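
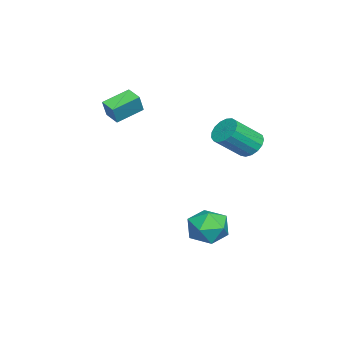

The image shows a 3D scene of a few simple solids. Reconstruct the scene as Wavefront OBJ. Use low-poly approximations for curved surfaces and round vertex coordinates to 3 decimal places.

v -1.231 4.109 2.012
v -0.615 3.958 1.416
v 0.347 2.761 2.713
v -0.269 2.911 3.308
v -0.476 4.293 1.621
v 0.486 3.096 2.918
v -0.509 4.585 1.916
v 0.453 3.388 3.213
v -0.708 4.768 2.233
v 0.253 3.571 3.53
v -1.027 4.8 2.499
v -0.065 3.603 3.796
v -1.393 4.674 2.653
v -0.431 3.476 3.95
v -1.721 4.418 2.66
v -0.759 3.221 3.957
v -1.937 4.091 2.519
v -0.975 2.894 3.816
v -1.992 3.768 2.262
v -1.03 2.571 3.559
v -1.872 3.524 1.947
v -0.91 2.326 3.244
v -1.605 3.413 1.647
v -0.643 2.216 2.944
v -1.253 3.461 1.43
v -0.291 2.264 2.727
v -0.895 3.658 1.347
v 0.067 2.461 2.644
v -2.815 -2.32 3.881
v -2.297 -2.413 4.949
v -2.178 -1.617 3.633
v -1.66 -1.71 4.701
v -1.78 -3.47 3.279
v -1.262 -3.563 4.347
v -1.143 -2.767 3.031
v -0.625 -2.86 4.099
v 2.255 3.636 -2.769
v 3.111 3.558 -1.932
v 1.829 1.762 -2.508
v 2.685 1.684 -1.671
v 1.693 2.323 -1.457
v 1.957 3.481 -1.618
v 2.983 1.839 -2.822
v 3.247 2.997 -2.983
v 3.561 2.447 -1.965
v 2.763 2.746 -1.122
v 2.177 2.574 -3.318
v 1.379 2.873 -2.475
f 2 1 5
f 2 5 3
f 3 5 6
f 3 6 4
f 5 1 7
f 5 7 6
f 6 7 8
f 6 8 4
f 7 1 9
f 7 9 8
f 8 9 10
f 8 10 4
f 9 1 11
f 9 11 10
f 10 11 12
f 10 12 4
f 11 1 13
f 11 13 12
f 12 13 14
f 12 14 4
f 13 1 15
f 13 15 14
f 14 15 16
f 14 16 4
f 15 1 17
f 15 17 16
f 16 17 18
f 16 18 4
f 17 1 19
f 17 19 18
f 18 19 20
f 18 20 4
f 19 1 21
f 19 21 20
f 20 21 22
f 20 22 4
f 21 1 23
f 21 23 22
f 22 23 24
f 22 24 4
f 23 1 25
f 23 25 24
f 24 25 26
f 24 26 4
f 25 1 27
f 25 27 26
f 26 27 28
f 26 28 4
f 27 1 2
f 27 2 28
f 28 2 3
f 28 3 4
f 30 32 29
f 33 30 29
f 29 32 31
f 31 33 29
f 30 36 32
f 34 30 33
f 34 36 30
f 32 36 31
f 35 33 31
f 31 36 35
f 35 34 33
f 36 34 35
f 37 48 42
f 37 42 38
f 37 38 44
f 37 44 47
f 37 47 48
f 38 42 46
f 42 48 41
f 48 47 39
f 47 44 43
f 44 38 45
f 40 46 41
f 40 41 39
f 40 39 43
f 40 43 45
f 40 45 46
f 41 46 42
f 39 41 48
f 43 39 47
f 45 43 44
f 46 45 38



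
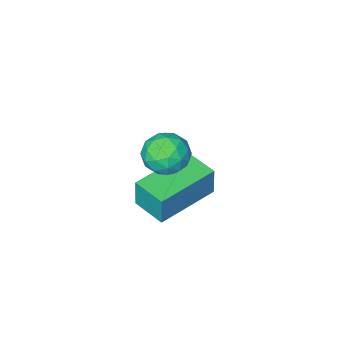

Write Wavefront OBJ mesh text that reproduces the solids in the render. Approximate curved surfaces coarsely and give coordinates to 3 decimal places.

v -2.79 -3.839 -0.712
v -2.74 -3.745 0.443
v -3.004 -2.651 -0.799
v -2.953 -2.558 0.356
v -0.647 -3.462 -0.836
v -0.596 -3.369 0.319
v -0.86 -2.275 -0.923
v -0.81 -2.181 0.232
v -0.907 -0.799 3.345
v -0.204 -0.878 2.997
v -0.836 -2.002 3.763
v -0.133 -2.081 3.415
v -0.211 -1.61 4.042
v -0.256 -0.866 3.784
v -0.784 -2.014 2.976
v -0.829 -1.27 2.718
v -0.128 -1.629 2.769
v 0.226 -1.379 3.428
v -1.266 -1.501 3.332
v -0.912 -1.251 3.991
v -0.562 -0.733 3.134
v -0.478 -2.147 3.626
v -0.524 -1.87 3.994
v -0.111 -1.917 3.79
v -0.592 -0.726 3.597
v -0.179 -0.772 3.392
v -0.183 -1.202 4.007
v -0.861 -2.108 3.368
v -0.448 -2.154 3.163
v -0.929 -0.963 2.97
v -0.516 -1.01 2.766
v -0.857 -1.678 2.753
v -0.104 -1.221 2.796
v -0.062 -1.928 3.042
v -0.445 -1.889 2.784
v -0.471 -1.451 2.632
v 0.104 -1.074 3.183
v 0.146 -1.781 3.429
v 0.1 -1.504 3.797
v 0.074 -1.067 3.645
v 0.149 -1.515 3.049
v -1.186 -1.099 3.331
v -1.144 -1.806 3.577
v -1.114 -1.813 3.115
v -1.14 -1.376 2.963
v -0.978 -0.952 3.718
v -0.936 -1.659 3.964
v -0.569 -1.429 4.128
v -0.595 -0.991 3.976
v -1.189 -1.365 3.711
f 2 4 1
f 5 2 1
f 1 4 3
f 3 5 1
f 2 8 4
f 6 2 5
f 6 8 2
f 4 8 3
f 7 5 3
f 3 8 7
f 7 6 5
f 8 6 7
f 9 46 25
f 46 20 49
f 25 49 14
f 46 49 25
f 9 25 21
f 25 14 26
f 21 26 10
f 25 26 21
f 9 21 30
f 21 10 31
f 30 31 16
f 21 31 30
f 9 30 42
f 30 16 45
f 42 45 19
f 30 45 42
f 9 42 46
f 42 19 50
f 46 50 20
f 42 50 46
f 10 26 37
f 26 14 40
f 37 40 18
f 26 40 37
f 14 49 27
f 49 20 48
f 27 48 13
f 49 48 27
f 20 50 47
f 50 19 43
f 47 43 11
f 50 43 47
f 19 45 44
f 45 16 32
f 44 32 15
f 45 32 44
f 16 31 36
f 31 10 33
f 36 33 17
f 31 33 36
f 12 38 24
f 38 18 39
f 24 39 13
f 38 39 24
f 12 24 22
f 24 13 23
f 22 23 11
f 24 23 22
f 12 22 29
f 22 11 28
f 29 28 15
f 22 28 29
f 12 29 34
f 29 15 35
f 34 35 17
f 29 35 34
f 12 34 38
f 34 17 41
f 38 41 18
f 34 41 38
f 13 39 27
f 39 18 40
f 27 40 14
f 39 40 27
f 11 23 47
f 23 13 48
f 47 48 20
f 23 48 47
f 15 28 44
f 28 11 43
f 44 43 19
f 28 43 44
f 17 35 36
f 35 15 32
f 36 32 16
f 35 32 36
f 18 41 37
f 41 17 33
f 37 33 10
f 41 33 37



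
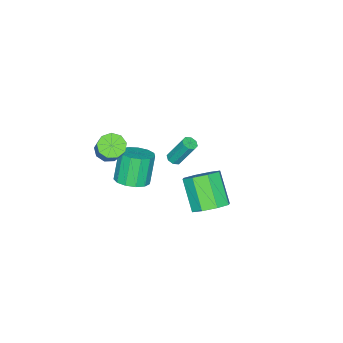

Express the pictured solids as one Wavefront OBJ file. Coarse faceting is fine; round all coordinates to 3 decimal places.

v 0.801 -3.876 -0.303
v 1.529 -4.231 -0.526
v 2.487 -3.298 1.119
v 1.759 -2.944 1.343
v 1.472 -3.719 -0.782
v 2.431 -2.787 0.863
v 1.102 -3.282 -0.815
v 2.06 -2.35 0.831
v 0.59 -3.122 -0.607
v 1.548 -2.19 1.038
v 0.177 -3.315 -0.257
v 1.135 -2.383 1.388
v 0.056 -3.771 0.071
v 1.014 -2.839 1.717
v 0.284 -4.276 0.225
v 1.242 -3.343 1.87
v 0.753 -4.594 0.132
v 1.711 -3.661 1.777
v 1.245 -4.576 -0.165
v 2.203 -3.644 1.48
v 2.119 3.858 -0.184
v 3.067 3.905 0.371
v 2.21 2.71 1.939
v 1.261 2.662 1.384
v 2.547 4.537 0.568
v 1.689 3.341 2.136
v 1.776 4.771 0.325
v 0.918 3.575 1.892
v 1.205 4.47 -0.217
v 0.348 3.274 1.351
v 1.17 3.81 -0.739
v 0.313 2.615 0.829
v 1.691 3.179 -0.936
v 0.833 1.983 0.632
v 2.462 2.945 -0.692
v 1.604 1.749 0.875
v 3.032 3.246 -0.151
v 2.175 2.05 1.417
v -2.553 -1.685 -2.68
v -2.087 -1.808 -2.548
v -2.341 -0.898 -0.807
v -2.807 -0.775 -0.94
v -2.104 -1.47 -2.727
v -2.358 -0.56 -0.987
v -2.384 -1.258 -2.878
v -2.638 -0.348 -1.138
v -2.763 -1.296 -2.914
v -3.017 -0.386 -1.174
v -3.019 -1.562 -2.813
v -3.273 -0.652 -1.072
v -3.002 -1.9 -2.633
v -3.256 -0.99 -0.893
v -2.722 -2.112 -2.482
v -2.976 -1.202 -0.742
v -2.343 -2.074 -2.446
v -2.597 -1.164 -0.706
v 0.57 -2.486 -2.667
v 1.497 -2.268 -2.226
v 0.678 -2.456 -0.411
v -0.25 -2.674 -0.853
v 1.22 -1.749 -2.297
v 0.401 -1.938 -0.482
v 0.737 -1.465 -2.486
v -0.082 -1.654 -0.671
v 0.201 -1.505 -2.732
v -0.619 -1.693 -0.917
v -0.219 -1.856 -2.958
v -1.038 -2.045 -1.143
v -0.387 -2.407 -3.091
v -1.207 -2.596 -1.277
v -0.253 -2.983 -3.09
v -1.072 -3.172 -1.276
v 0.144 -3.401 -2.955
v -0.676 -3.59 -1.14
v 0.675 -3.529 -2.728
v -0.145 -3.717 -0.914
v 1.173 -3.325 -2.482
v 0.353 -3.514 -0.668
v 1.479 -2.855 -2.295
v 0.66 -3.044 -0.48
f 2 1 5
f 2 5 3
f 3 5 6
f 3 6 4
f 5 1 7
f 5 7 6
f 6 7 8
f 6 8 4
f 7 1 9
f 7 9 8
f 8 9 10
f 8 10 4
f 9 1 11
f 9 11 10
f 10 11 12
f 10 12 4
f 11 1 13
f 11 13 12
f 12 13 14
f 12 14 4
f 13 1 15
f 13 15 14
f 14 15 16
f 14 16 4
f 15 1 17
f 15 17 16
f 16 17 18
f 16 18 4
f 17 1 19
f 17 19 18
f 18 19 20
f 18 20 4
f 19 1 2
f 19 2 20
f 20 2 3
f 20 3 4
f 22 21 25
f 22 25 23
f 23 25 26
f 23 26 24
f 25 21 27
f 25 27 26
f 26 27 28
f 26 28 24
f 27 21 29
f 27 29 28
f 28 29 30
f 28 30 24
f 29 21 31
f 29 31 30
f 30 31 32
f 30 32 24
f 31 21 33
f 31 33 32
f 32 33 34
f 32 34 24
f 33 21 35
f 33 35 34
f 34 35 36
f 34 36 24
f 35 21 37
f 35 37 36
f 36 37 38
f 36 38 24
f 37 21 22
f 37 22 38
f 38 22 23
f 38 23 24
f 40 39 43
f 40 43 41
f 41 43 44
f 41 44 42
f 43 39 45
f 43 45 44
f 44 45 46
f 44 46 42
f 45 39 47
f 45 47 46
f 46 47 48
f 46 48 42
f 47 39 49
f 47 49 48
f 48 49 50
f 48 50 42
f 49 39 51
f 49 51 50
f 50 51 52
f 50 52 42
f 51 39 53
f 51 53 52
f 52 53 54
f 52 54 42
f 53 39 55
f 53 55 54
f 54 55 56
f 54 56 42
f 55 39 40
f 55 40 56
f 56 40 41
f 56 41 42
f 58 57 61
f 58 61 59
f 59 61 62
f 59 62 60
f 61 57 63
f 61 63 62
f 62 63 64
f 62 64 60
f 63 57 65
f 63 65 64
f 64 65 66
f 64 66 60
f 65 57 67
f 65 67 66
f 66 67 68
f 66 68 60
f 67 57 69
f 67 69 68
f 68 69 70
f 68 70 60
f 69 57 71
f 69 71 70
f 70 71 72
f 70 72 60
f 71 57 73
f 71 73 72
f 72 73 74
f 72 74 60
f 73 57 75
f 73 75 74
f 74 75 76
f 74 76 60
f 75 57 77
f 75 77 76
f 76 77 78
f 76 78 60
f 77 57 79
f 77 79 78
f 78 79 80
f 78 80 60
f 79 57 58
f 79 58 80
f 80 58 59
f 80 59 60



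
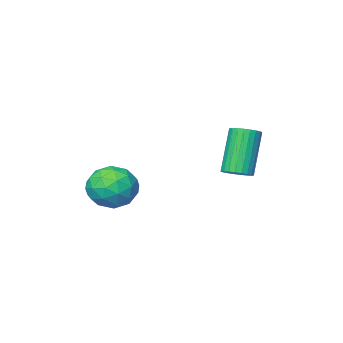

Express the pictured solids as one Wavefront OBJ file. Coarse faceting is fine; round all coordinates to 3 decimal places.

v -2.495 2.364 -3.272
v -2.115 2.782 -2.993
v -2.885 2.214 -1.09
v -3.265 1.796 -1.368
v -2.315 2.919 -3.033
v -3.085 2.351 -1.13
v -2.543 2.971 -3.11
v -3.313 2.403 -1.207
v -2.764 2.931 -3.211
v -3.533 2.363 -1.308
v -2.943 2.804 -3.321
v -3.713 2.236 -1.418
v -3.054 2.611 -3.424
v -3.824 2.043 -1.521
v -3.081 2.38 -3.504
v -3.85 1.812 -1.601
v -3.018 2.146 -3.548
v -3.787 1.578 -1.645
v -2.875 1.946 -3.55
v -3.645 1.378 -1.647
v -2.675 1.809 -3.51
v -3.445 1.241 -1.607
v -2.447 1.757 -3.433
v -3.217 1.189 -1.53
v -2.227 1.797 -3.332
v -2.996 1.229 -1.429
v -2.047 1.924 -3.222
v -2.817 1.356 -1.319
v -1.936 2.117 -3.119
v -2.706 1.549 -1.216
v -1.91 2.348 -3.039
v -2.679 1.78 -1.136
v -1.973 2.582 -2.995
v -2.742 2.014 -1.092
v 1.158 0.505 -3.203
v 2.155 0.543 -3.625
v 0.745 -0.803 -4.295
v 1.742 -0.765 -4.717
v 1.596 -1.117 -3.703
v 1.851 -0.309 -3.028
v 1.049 0.049 -4.892
v 1.304 0.857 -4.217
v 2.087 0.261 -4.669
v 2.426 -0.46 -3.934
v 0.474 0.2 -3.986
v 0.813 -0.521 -3.251
v 1.692 0.638 -3.318
v 1.208 -0.898 -4.602
v 1.122 -1.105 -4.006
v 1.708 -1.083 -4.254
v 1.514 0.138 -2.968
v 2.1 0.16 -3.215
v 1.772 -0.815 -3.261
v 0.8 -0.42 -4.705
v 1.386 -0.398 -4.952
v 1.192 0.823 -3.666
v 1.778 0.845 -3.914
v 1.128 0.555 -4.659
v 2.239 0.495 -4.179
v 1.996 -0.273 -4.821
v 1.589 0.205 -4.924
v 1.739 0.68 -4.527
v 2.438 0.072 -3.748
v 2.195 -0.697 -4.389
v 2.109 -0.904 -3.794
v 2.259 -0.429 -3.397
v 2.398 -0.094 -4.361
v 0.705 0.437 -3.531
v 0.462 -0.332 -4.172
v 0.641 0.169 -4.523
v 0.791 0.644 -4.126
v 0.904 0.013 -3.099
v 0.661 -0.755 -3.741
v 1.161 -0.94 -3.393
v 1.311 -0.465 -2.996
v 0.502 -0.166 -3.559
f 2 1 5
f 2 5 3
f 3 5 6
f 3 6 4
f 5 1 7
f 5 7 6
f 6 7 8
f 6 8 4
f 7 1 9
f 7 9 8
f 8 9 10
f 8 10 4
f 9 1 11
f 9 11 10
f 10 11 12
f 10 12 4
f 11 1 13
f 11 13 12
f 12 13 14
f 12 14 4
f 13 1 15
f 13 15 14
f 14 15 16
f 14 16 4
f 15 1 17
f 15 17 16
f 16 17 18
f 16 18 4
f 17 1 19
f 17 19 18
f 18 19 20
f 18 20 4
f 19 1 21
f 19 21 20
f 20 21 22
f 20 22 4
f 21 1 23
f 21 23 22
f 22 23 24
f 22 24 4
f 23 1 25
f 23 25 24
f 24 25 26
f 24 26 4
f 25 1 27
f 25 27 26
f 26 27 28
f 26 28 4
f 27 1 29
f 27 29 28
f 28 29 30
f 28 30 4
f 29 1 31
f 29 31 30
f 30 31 32
f 30 32 4
f 31 1 33
f 31 33 32
f 32 33 34
f 32 34 4
f 33 1 2
f 33 2 34
f 34 2 3
f 34 3 4
f 35 72 51
f 72 46 75
f 51 75 40
f 72 75 51
f 35 51 47
f 51 40 52
f 47 52 36
f 51 52 47
f 35 47 56
f 47 36 57
f 56 57 42
f 47 57 56
f 35 56 68
f 56 42 71
f 68 71 45
f 56 71 68
f 35 68 72
f 68 45 76
f 72 76 46
f 68 76 72
f 36 52 63
f 52 40 66
f 63 66 44
f 52 66 63
f 40 75 53
f 75 46 74
f 53 74 39
f 75 74 53
f 46 76 73
f 76 45 69
f 73 69 37
f 76 69 73
f 45 71 70
f 71 42 58
f 70 58 41
f 71 58 70
f 42 57 62
f 57 36 59
f 62 59 43
f 57 59 62
f 38 64 50
f 64 44 65
f 50 65 39
f 64 65 50
f 38 50 48
f 50 39 49
f 48 49 37
f 50 49 48
f 38 48 55
f 48 37 54
f 55 54 41
f 48 54 55
f 38 55 60
f 55 41 61
f 60 61 43
f 55 61 60
f 38 60 64
f 60 43 67
f 64 67 44
f 60 67 64
f 39 65 53
f 65 44 66
f 53 66 40
f 65 66 53
f 37 49 73
f 49 39 74
f 73 74 46
f 49 74 73
f 41 54 70
f 54 37 69
f 70 69 45
f 54 69 70
f 43 61 62
f 61 41 58
f 62 58 42
f 61 58 62
f 44 67 63
f 67 43 59
f 63 59 36
f 67 59 63



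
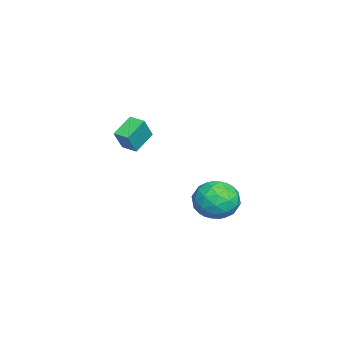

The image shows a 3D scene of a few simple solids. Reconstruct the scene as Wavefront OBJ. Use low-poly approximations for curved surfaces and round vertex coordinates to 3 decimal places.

v -3.639 -2.734 -0.91
v -4.665 -2.115 -0.168
v -3.217 -1.964 -0.97
v -4.244 -1.345 -0.228
v -2.956 -3.015 0.268
v -3.983 -2.396 1.01
v -2.535 -2.245 0.208
v -3.561 -1.626 0.95
v 1.397 3.5 -1.656
v 2.551 3.615 -1.454
v 1.529 1.625 -1.346
v 2.683 1.74 -1.144
v 1.905 2.181 -0.378
v 1.824 3.34 -0.57
v 2.256 1.9 -2.23
v 2.175 3.059 -2.422
v 3.083 2.626 -1.809
v 2.866 2.8 -0.665
v 1.214 2.44 -2.135
v 0.997 2.614 -0.991
v 1.962 3.722 -1.582
v 2.118 1.518 -1.218
v 1.66 1.777 -0.768
v 2.339 1.845 -0.649
v 1.535 3.561 -1.063
v 2.213 3.628 -0.944
v 1.834 2.785 -0.312
v 1.867 1.612 -1.856
v 2.545 1.679 -1.737
v 1.741 3.395 -2.151
v 2.42 3.463 -2.032
v 2.246 2.455 -2.488
v 2.953 3.208 -1.672
v 3.031 2.106 -1.49
v 2.78 2.2 -2.128
v 2.732 2.881 -2.241
v 2.826 3.311 -1
v 2.903 2.208 -0.817
v 2.446 2.468 -0.367
v 2.398 3.149 -0.48
v 3.138 2.729 -1.208
v 1.177 3.032 -1.983
v 1.254 1.929 -1.8
v 1.682 2.091 -2.32
v 1.634 2.772 -2.433
v 1.049 3.134 -1.31
v 1.127 2.032 -1.128
v 1.348 2.359 -0.559
v 1.3 3.04 -0.672
v 0.942 2.511 -1.592
f 2 4 1
f 5 2 1
f 1 4 3
f 3 5 1
f 2 8 4
f 6 2 5
f 6 8 2
f 4 8 3
f 7 5 3
f 3 8 7
f 7 6 5
f 8 6 7
f 9 46 25
f 46 20 49
f 25 49 14
f 46 49 25
f 9 25 21
f 25 14 26
f 21 26 10
f 25 26 21
f 9 21 30
f 21 10 31
f 30 31 16
f 21 31 30
f 9 30 42
f 30 16 45
f 42 45 19
f 30 45 42
f 9 42 46
f 42 19 50
f 46 50 20
f 42 50 46
f 10 26 37
f 26 14 40
f 37 40 18
f 26 40 37
f 14 49 27
f 49 20 48
f 27 48 13
f 49 48 27
f 20 50 47
f 50 19 43
f 47 43 11
f 50 43 47
f 19 45 44
f 45 16 32
f 44 32 15
f 45 32 44
f 16 31 36
f 31 10 33
f 36 33 17
f 31 33 36
f 12 38 24
f 38 18 39
f 24 39 13
f 38 39 24
f 12 24 22
f 24 13 23
f 22 23 11
f 24 23 22
f 12 22 29
f 22 11 28
f 29 28 15
f 22 28 29
f 12 29 34
f 29 15 35
f 34 35 17
f 29 35 34
f 12 34 38
f 34 17 41
f 38 41 18
f 34 41 38
f 13 39 27
f 39 18 40
f 27 40 14
f 39 40 27
f 11 23 47
f 23 13 48
f 47 48 20
f 23 48 47
f 15 28 44
f 28 11 43
f 44 43 19
f 28 43 44
f 17 35 36
f 35 15 32
f 36 32 16
f 35 32 36
f 18 41 37
f 41 17 33
f 37 33 10
f 41 33 37



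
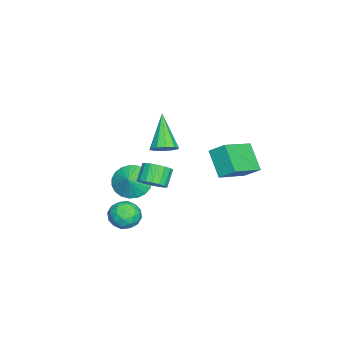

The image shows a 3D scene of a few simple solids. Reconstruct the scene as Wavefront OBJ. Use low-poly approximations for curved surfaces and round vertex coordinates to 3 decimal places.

v 2.296 -0.311 1.892
v 2.794 -0.103 2.384
v 0.884 -0.749 3.508
v 2.551 0.26 2.27
v 2.21 0.404 2.011
v 1.903 0.276 1.708
v 1.745 -0.077 1.474
v 1.798 -0.519 1.401
v 2.041 -0.881 1.515
v 2.382 -1.026 1.773
v 2.69 -0.897 2.077
v 2.847 -0.545 2.31
v -1.108 3.068 -1.807
v -2.138 2.318 -0.608
v -0.935 3.916 -1.128
v -1.965 3.166 0.071
v 0.565 2.074 -0.991
v -0.465 1.324 0.208
v 0.738 2.922 -0.312
v -0.292 2.172 0.887
v 1.952 -1.904 -2.682
v 2.525 -1.41 -3.197
v 2.775 -3.11 -2.923
v 3.348 -2.616 -3.438
v 3.308 -2.477 -2.534
v 2.8 -1.731 -2.385
v 2.5 -2.789 -3.735
v 1.992 -2.043 -3.586
v 2.864 -1.957 -3.847
v 3.363 -1.764 -3.105
v 1.937 -2.756 -3.015
v 2.436 -2.563 -2.273
v 2.166 -1.551 -2.918
v 3.134 -2.969 -3.202
v 3.11 -2.887 -2.671
v 3.447 -2.597 -2.973
v 2.328 -1.74 -2.442
v 2.665 -1.45 -2.744
v 3.125 -2.077 -2.355
v 2.635 -3.07 -3.376
v 2.972 -2.78 -3.678
v 1.853 -1.923 -3.147
v 2.19 -1.633 -3.449
v 2.175 -2.443 -3.765
v 2.702 -1.582 -3.603
v 3.186 -2.291 -3.744
v 2.688 -2.393 -3.919
v 2.389 -1.954 -3.832
v 2.996 -1.469 -3.167
v 3.48 -2.178 -3.308
v 3.456 -2.096 -2.778
v 3.157 -1.658 -2.69
v 3.195 -1.79 -3.549
v 1.82 -2.342 -2.812
v 2.304 -3.051 -2.953
v 2.143 -2.862 -3.43
v 1.844 -2.424 -3.342
v 2.114 -2.229 -2.376
v 2.598 -2.938 -2.517
v 2.911 -2.566 -2.288
v 2.612 -2.127 -2.201
v 2.105 -2.73 -2.571
v -2.313 -3.174 -4.069
v -1.663 -3.573 -4.848
v -1.507 -3.146 -3.411
v -1.625 -3.126 -4.913
v -1.706 -2.687 -4.832
v -1.891 -2.333 -4.62
v -2.15 -2.124 -4.312
v -2.437 -2.096 -3.962
v -2.702 -2.255 -3.63
v -2.9 -2.572 -3.375
v -2.996 -2.994 -3.239
v -2.975 -3.447 -3.247
v -2.838 -3.852 -3.397
v -2.611 -4.14 -3.663
v -2.332 -4.261 -3.999
v -2.05 -4.194 -4.348
v -1.813 -3.951 -4.648
v 3.073 -0.745 -0.214
v 3.481 -1.244 0.243
v 2.736 -1.133 1.03
v 2.327 -0.635 0.574
v 3.617 -0.931 0.327
v 2.872 -0.82 1.115
v 3.645 -0.581 0.305
v 2.9 -0.471 1.093
v 3.56 -0.264 0.18
v 2.815 -0.153 0.967
v 3.378 -0.042 -0.024
v 2.633 0.068 0.764
v 3.136 0.041 -0.264
v 2.39 0.151 0.523
v 2.881 -0.032 -0.495
v 2.136 0.078 0.293
v 2.664 -0.247 -0.67
v 1.919 -0.136 0.117
v 2.528 -0.56 -0.755
v 1.783 -0.449 0.033
v 2.5 -0.909 -0.733
v 1.755 -0.799 0.055
v 2.585 -1.227 -0.607
v 1.84 -1.116 0.18
v 2.767 -1.448 -0.404
v 2.022 -1.338 0.384
v 3.01 -1.531 -0.163
v 2.264 -1.421 0.624
v 3.264 -1.458 0.067
v 2.519 -1.348 0.855
f 2 1 4
f 2 4 3
f 4 1 5
f 4 5 3
f 5 1 6
f 5 6 3
f 6 1 7
f 6 7 3
f 7 1 8
f 7 8 3
f 8 1 9
f 8 9 3
f 9 1 10
f 9 10 3
f 10 1 11
f 10 11 3
f 11 1 12
f 11 12 3
f 12 1 2
f 12 2 3
f 14 16 13
f 17 14 13
f 13 16 15
f 15 17 13
f 14 20 16
f 18 14 17
f 18 20 14
f 16 20 15
f 19 17 15
f 15 20 19
f 19 18 17
f 20 18 19
f 21 58 37
f 58 32 61
f 37 61 26
f 58 61 37
f 21 37 33
f 37 26 38
f 33 38 22
f 37 38 33
f 21 33 42
f 33 22 43
f 42 43 28
f 33 43 42
f 21 42 54
f 42 28 57
f 54 57 31
f 42 57 54
f 21 54 58
f 54 31 62
f 58 62 32
f 54 62 58
f 22 38 49
f 38 26 52
f 49 52 30
f 38 52 49
f 26 61 39
f 61 32 60
f 39 60 25
f 61 60 39
f 32 62 59
f 62 31 55
f 59 55 23
f 62 55 59
f 31 57 56
f 57 28 44
f 56 44 27
f 57 44 56
f 28 43 48
f 43 22 45
f 48 45 29
f 43 45 48
f 24 50 36
f 50 30 51
f 36 51 25
f 50 51 36
f 24 36 34
f 36 25 35
f 34 35 23
f 36 35 34
f 24 34 41
f 34 23 40
f 41 40 27
f 34 40 41
f 24 41 46
f 41 27 47
f 46 47 29
f 41 47 46
f 24 46 50
f 46 29 53
f 50 53 30
f 46 53 50
f 25 51 39
f 51 30 52
f 39 52 26
f 51 52 39
f 23 35 59
f 35 25 60
f 59 60 32
f 35 60 59
f 27 40 56
f 40 23 55
f 56 55 31
f 40 55 56
f 29 47 48
f 47 27 44
f 48 44 28
f 47 44 48
f 30 53 49
f 53 29 45
f 49 45 22
f 53 45 49
f 64 63 66
f 64 66 65
f 66 63 67
f 66 67 65
f 67 63 68
f 67 68 65
f 68 63 69
f 68 69 65
f 69 63 70
f 69 70 65
f 70 63 71
f 70 71 65
f 71 63 72
f 71 72 65
f 72 63 73
f 72 73 65
f 73 63 74
f 73 74 65
f 74 63 75
f 74 75 65
f 75 63 76
f 75 76 65
f 76 63 77
f 76 77 65
f 77 63 78
f 77 78 65
f 78 63 79
f 78 79 65
f 79 63 64
f 79 64 65
f 81 80 84
f 81 84 82
f 82 84 85
f 82 85 83
f 84 80 86
f 84 86 85
f 85 86 87
f 85 87 83
f 86 80 88
f 86 88 87
f 87 88 89
f 87 89 83
f 88 80 90
f 88 90 89
f 89 90 91
f 89 91 83
f 90 80 92
f 90 92 91
f 91 92 93
f 91 93 83
f 92 80 94
f 92 94 93
f 93 94 95
f 93 95 83
f 94 80 96
f 94 96 95
f 95 96 97
f 95 97 83
f 96 80 98
f 96 98 97
f 97 98 99
f 97 99 83
f 98 80 100
f 98 100 99
f 99 100 101
f 99 101 83
f 100 80 102
f 100 102 101
f 101 102 103
f 101 103 83
f 102 80 104
f 102 104 103
f 103 104 105
f 103 105 83
f 104 80 106
f 104 106 105
f 105 106 107
f 105 107 83
f 106 80 108
f 106 108 107
f 107 108 109
f 107 109 83
f 108 80 81
f 108 81 109
f 109 81 82
f 109 82 83



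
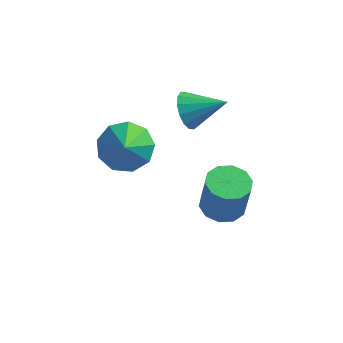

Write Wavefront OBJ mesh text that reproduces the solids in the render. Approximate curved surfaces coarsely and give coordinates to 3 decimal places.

v -0.014 2.855 -0.451
v 0.484 2.361 -0.56
v 0.692 2.27 0.802
v 0.194 2.765 0.911
v 0.679 2.753 -0.563
v 0.888 2.663 0.798
v 0.61 3.185 -0.524
v 0.819 3.095 0.837
v 0.303 3.49 -0.457
v 0.511 3.4 0.904
v -0.126 3.553 -0.387
v 0.082 3.463 0.974
v -0.512 3.35 -0.342
v -0.304 3.259 1.02
v -0.708 2.957 -0.338
v -0.499 2.867 1.023
v -0.639 2.525 -0.377
v -0.43 2.435 0.984
v -0.331 2.22 -0.444
v -0.123 2.13 0.917
v 0.098 2.157 -0.514
v 0.306 2.067 0.847
v -2.5 1.453 3.082
v -2.111 0.966 2.519
v -2.16 0.527 4.118
v -1.741 1.347 2.738
v -1.726 1.778 3.118
v -2.073 2.056 3.482
v -2.62 2.053 3.658
v -3.111 1.769 3.565
v -3.316 1.337 3.246
v -3.139 0.959 2.851
v -2.663 0.813 2.563
v -1.193 3.068 3.676
v -0.988 3.396 3.141
v -0.067 3.292 4.244
v -1.135 3.633 3.339
v -1.297 3.718 3.627
v -1.432 3.629 3.929
v -1.502 3.39 4.162
v -1.489 3.065 4.266
v -1.397 2.74 4.211
v -1.25 2.504 4.013
v -1.088 2.418 3.725
v -0.954 2.507 3.424
v -0.883 2.746 3.19
v -0.896 3.072 3.087
f 2 1 5
f 2 5 3
f 3 5 6
f 3 6 4
f 5 1 7
f 5 7 6
f 6 7 8
f 6 8 4
f 7 1 9
f 7 9 8
f 8 9 10
f 8 10 4
f 9 1 11
f 9 11 10
f 10 11 12
f 10 12 4
f 11 1 13
f 11 13 12
f 12 13 14
f 12 14 4
f 13 1 15
f 13 15 14
f 14 15 16
f 14 16 4
f 15 1 17
f 15 17 16
f 16 17 18
f 16 18 4
f 17 1 19
f 17 19 18
f 18 19 20
f 18 20 4
f 19 1 21
f 19 21 20
f 20 21 22
f 20 22 4
f 21 1 2
f 21 2 22
f 22 2 3
f 22 3 4
f 24 23 26
f 24 26 25
f 26 23 27
f 26 27 25
f 27 23 28
f 27 28 25
f 28 23 29
f 28 29 25
f 29 23 30
f 29 30 25
f 30 23 31
f 30 31 25
f 31 23 32
f 31 32 25
f 32 23 33
f 32 33 25
f 33 23 24
f 33 24 25
f 35 34 37
f 35 37 36
f 37 34 38
f 37 38 36
f 38 34 39
f 38 39 36
f 39 34 40
f 39 40 36
f 40 34 41
f 40 41 36
f 41 34 42
f 41 42 36
f 42 34 43
f 42 43 36
f 43 34 44
f 43 44 36
f 44 34 45
f 44 45 36
f 45 34 46
f 45 46 36
f 46 34 47
f 46 47 36
f 47 34 35
f 47 35 36



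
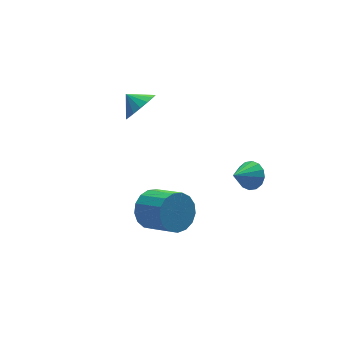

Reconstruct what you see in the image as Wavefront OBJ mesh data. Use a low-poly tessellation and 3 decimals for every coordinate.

v -1.515 -0.276 -0.102
v -0.967 0.33 0.589
v -0.437 -1.158 1.473
v -0.985 -1.764 0.782
v -1.432 0.291 0.801
v -0.902 -1.197 1.686
v -1.915 0.122 0.807
v -1.385 -1.365 1.691
v -2.307 -0.138 0.604
v -1.777 -1.626 1.489
v -2.517 -0.43 0.239
v -1.987 -1.917 1.124
v -2.498 -0.687 -0.203
v -1.968 -2.174 0.681
v -2.254 -0.849 -0.623
v -1.724 -2.337 0.262
v -1.84 -0.881 -0.923
v -1.31 -2.368 -0.039
v -1.352 -0.773 -1.036
v -0.822 -2.261 -0.151
v -0.901 -0.552 -0.934
v -0.371 -2.04 -0.049
v -0.591 -0.268 -0.642
v -0.061 -1.756 0.243
v -0.493 0.014 -0.226
v 0.037 -1.473 0.658
v -0.628 0.23 0.218
v -0.098 -1.257 1.103
v 2.25 -2.688 2.888
v 2.694 -2.64 3.515
v 1.17 -2.952 3.672
v 2.56 -2.27 3.455
v 2.343 -2.011 3.243
v 2.101 -1.935 2.936
v 1.899 -2.06 2.616
v 1.791 -2.353 2.368
v 1.806 -2.737 2.261
v 1.94 -3.107 2.321
v 2.157 -3.365 2.533
v 2.399 -3.442 2.84
v 2.601 -3.317 3.16
v 2.709 -3.024 3.407
v -0.109 3.557 3.696
v 0.666 3.547 4.279
v -0.511 4.303 4.244
v 0.781 3.851 3.948
v 0.691 4.089 3.559
v 0.418 4.204 3.201
v 0.025 4.171 2.957
v -0.399 3.998 2.882
v -0.757 3.723 2.994
v -0.966 3.41 3.266
v -0.978 3.131 3.637
v -0.792 2.949 4.021
v -0.448 2.907 4.331
v -0.028 3.013 4.495
v 0.375 3.244 4.477
f 2 1 5
f 2 5 3
f 3 5 6
f 3 6 4
f 5 1 7
f 5 7 6
f 6 7 8
f 6 8 4
f 7 1 9
f 7 9 8
f 8 9 10
f 8 10 4
f 9 1 11
f 9 11 10
f 10 11 12
f 10 12 4
f 11 1 13
f 11 13 12
f 12 13 14
f 12 14 4
f 13 1 15
f 13 15 14
f 14 15 16
f 14 16 4
f 15 1 17
f 15 17 16
f 16 17 18
f 16 18 4
f 17 1 19
f 17 19 18
f 18 19 20
f 18 20 4
f 19 1 21
f 19 21 20
f 20 21 22
f 20 22 4
f 21 1 23
f 21 23 22
f 22 23 24
f 22 24 4
f 23 1 25
f 23 25 24
f 24 25 26
f 24 26 4
f 25 1 27
f 25 27 26
f 26 27 28
f 26 28 4
f 27 1 2
f 27 2 28
f 28 2 3
f 28 3 4
f 30 29 32
f 30 32 31
f 32 29 33
f 32 33 31
f 33 29 34
f 33 34 31
f 34 29 35
f 34 35 31
f 35 29 36
f 35 36 31
f 36 29 37
f 36 37 31
f 37 29 38
f 37 38 31
f 38 29 39
f 38 39 31
f 39 29 40
f 39 40 31
f 40 29 41
f 40 41 31
f 41 29 42
f 41 42 31
f 42 29 30
f 42 30 31
f 44 43 46
f 44 46 45
f 46 43 47
f 46 47 45
f 47 43 48
f 47 48 45
f 48 43 49
f 48 49 45
f 49 43 50
f 49 50 45
f 50 43 51
f 50 51 45
f 51 43 52
f 51 52 45
f 52 43 53
f 52 53 45
f 53 43 54
f 53 54 45
f 54 43 55
f 54 55 45
f 55 43 56
f 55 56 45
f 56 43 57
f 56 57 45
f 57 43 44
f 57 44 45



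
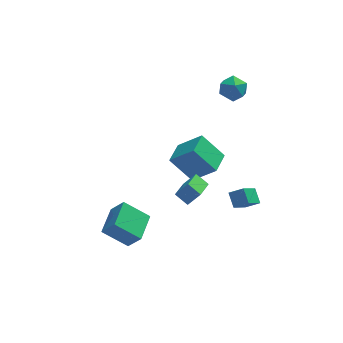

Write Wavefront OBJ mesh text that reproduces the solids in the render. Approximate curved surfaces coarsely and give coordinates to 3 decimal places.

v 0.374 1.09 -1.964
v -0.744 1.75 -0.66
v 1.033 2.313 -2.018
v -0.086 2.973 -0.714
v 1.566 0.507 -0.646
v 0.447 1.167 0.658
v 2.224 1.73 -0.7
v 1.106 2.39 0.604
v 2.073 -1.823 -1.481
v 2.826 -1.962 -1.067
v 1.938 -1.054 -0.977
v 2.69 -1.193 -0.562
v 2.89 -0.907 -2.658
v 3.642 -1.046 -2.243
v 2.754 -0.138 -2.153
v 3.507 -0.277 -1.739
v -3.738 -3.944 -1.404
v -5.014 -3.472 -0.435
v -3.065 -2.469 -1.235
v -4.341 -1.997 -0.266
v -3.119 -4.343 -0.394
v -4.395 -3.871 0.575
v -2.446 -2.868 -0.225
v -3.722 -2.396 0.744
v -0.599 -3.34 1.024
v -1.164 -2.852 1.489
v -0.003 -2.252 0.605
v -0.568 -1.763 1.07
v 0.048 -3.377 1.85
v -0.517 -2.888 2.315
v 0.644 -2.288 1.431
v 0.079 -1.8 1.896
v 2.96 3.996 2.62
v 3.449 4.22 3.307
v 2.471 2.88 3.333
v 2.96 3.104 4.02
v 2.278 3.597 3.791
v 2.58 4.287 3.35
v 3.34 2.813 3.29
v 3.642 3.503 2.849
v 3.684 3.489 3.721
v 3.028 3.974 4.03
v 2.892 3.126 2.61
v 2.236 3.611 2.919
f 2 4 1
f 5 2 1
f 1 4 3
f 3 5 1
f 2 8 4
f 6 2 5
f 6 8 2
f 4 8 3
f 7 5 3
f 3 8 7
f 7 6 5
f 8 6 7
f 10 12 9
f 13 10 9
f 9 12 11
f 11 13 9
f 10 16 12
f 14 10 13
f 14 16 10
f 12 16 11
f 15 13 11
f 11 16 15
f 15 14 13
f 16 14 15
f 18 20 17
f 21 18 17
f 17 20 19
f 19 21 17
f 18 24 20
f 22 18 21
f 22 24 18
f 20 24 19
f 23 21 19
f 19 24 23
f 23 22 21
f 24 22 23
f 26 28 25
f 29 26 25
f 25 28 27
f 27 29 25
f 26 32 28
f 30 26 29
f 30 32 26
f 28 32 27
f 31 29 27
f 27 32 31
f 31 30 29
f 32 30 31
f 33 44 38
f 33 38 34
f 33 34 40
f 33 40 43
f 33 43 44
f 34 38 42
f 38 44 37
f 44 43 35
f 43 40 39
f 40 34 41
f 36 42 37
f 36 37 35
f 36 35 39
f 36 39 41
f 36 41 42
f 37 42 38
f 35 37 44
f 39 35 43
f 41 39 40
f 42 41 34



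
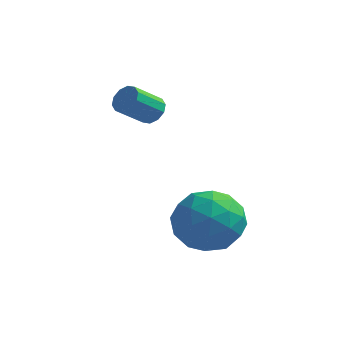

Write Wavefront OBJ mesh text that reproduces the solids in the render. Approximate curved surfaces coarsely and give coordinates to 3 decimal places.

v 1.997 -2.363 -2.375
v 2.733 -2.787 -3.28
v 0.507 -3.533 -3.04
v 1.243 -3.957 -3.945
v 1.473 -4.262 -2.764
v 2.393 -3.539 -2.353
v 0.847 -2.781 -3.967
v 1.767 -2.058 -3.556
v 2.022 -3.045 -4.263
v 2.409 -3.96 -3.52
v 0.831 -2.36 -2.8
v 1.218 -3.275 -2.057
v 2.496 -2.472 -2.769
v 0.744 -3.848 -3.551
v 0.879 -4.027 -2.857
v 1.312 -4.276 -3.389
v 2.296 -2.914 -2.225
v 2.729 -3.163 -2.756
v 1.988 -4.03 -2.453
v 0.511 -3.157 -3.564
v 0.944 -3.406 -4.095
v 1.928 -2.044 -2.931
v 2.361 -2.293 -3.463
v 1.252 -2.29 -3.867
v 2.51 -2.873 -3.879
v 1.635 -3.561 -4.27
v 1.402 -2.87 -4.283
v 1.943 -2.445 -4.041
v 2.738 -3.411 -3.442
v 1.862 -4.099 -3.833
v 1.997 -4.278 -3.139
v 2.538 -3.853 -2.898
v 2.32 -3.563 -4.02
v 1.378 -2.221 -2.487
v 0.502 -2.909 -2.878
v 0.702 -2.467 -3.422
v 1.243 -2.042 -3.181
v 1.605 -2.759 -2.05
v 0.73 -3.447 -2.441
v 1.297 -3.875 -2.279
v 1.838 -3.45 -2.037
v 0.92 -2.757 -2.3
v -1.356 -0.097 -0.374
v -1.006 -0.524 -0.516
v -1.635 -1.309 0.291
v -1.984 -0.883 0.434
v -0.864 -0.355 -0.242
v -1.493 -1.14 0.566
v -0.911 -0.087 -0.017
v -1.54 -0.873 0.79
v -1.127 0.177 0.071
v -1.756 -0.609 0.878
v -1.431 0.336 -0.011
v -2.059 -0.45 0.797
v -1.705 0.329 -0.231
v -2.334 -0.456 0.576
v -1.847 0.16 -0.506
v -2.476 -0.625 0.302
v -1.8 -0.107 -0.73
v -2.429 -0.893 0.077
v -1.584 -0.371 -0.818
v -2.213 -1.157 -0.011
v -1.281 -0.53 -0.737
v -1.909 -1.316 0.071
f 1 38 17
f 38 12 41
f 17 41 6
f 38 41 17
f 1 17 13
f 17 6 18
f 13 18 2
f 17 18 13
f 1 13 22
f 13 2 23
f 22 23 8
f 13 23 22
f 1 22 34
f 22 8 37
f 34 37 11
f 22 37 34
f 1 34 38
f 34 11 42
f 38 42 12
f 34 42 38
f 2 18 29
f 18 6 32
f 29 32 10
f 18 32 29
f 6 41 19
f 41 12 40
f 19 40 5
f 41 40 19
f 12 42 39
f 42 11 35
f 39 35 3
f 42 35 39
f 11 37 36
f 37 8 24
f 36 24 7
f 37 24 36
f 8 23 28
f 23 2 25
f 28 25 9
f 23 25 28
f 4 30 16
f 30 10 31
f 16 31 5
f 30 31 16
f 4 16 14
f 16 5 15
f 14 15 3
f 16 15 14
f 4 14 21
f 14 3 20
f 21 20 7
f 14 20 21
f 4 21 26
f 21 7 27
f 26 27 9
f 21 27 26
f 4 26 30
f 26 9 33
f 30 33 10
f 26 33 30
f 5 31 19
f 31 10 32
f 19 32 6
f 31 32 19
f 3 15 39
f 15 5 40
f 39 40 12
f 15 40 39
f 7 20 36
f 20 3 35
f 36 35 11
f 20 35 36
f 9 27 28
f 27 7 24
f 28 24 8
f 27 24 28
f 10 33 29
f 33 9 25
f 29 25 2
f 33 25 29
f 44 43 47
f 44 47 45
f 45 47 48
f 45 48 46
f 47 43 49
f 47 49 48
f 48 49 50
f 48 50 46
f 49 43 51
f 49 51 50
f 50 51 52
f 50 52 46
f 51 43 53
f 51 53 52
f 52 53 54
f 52 54 46
f 53 43 55
f 53 55 54
f 54 55 56
f 54 56 46
f 55 43 57
f 55 57 56
f 56 57 58
f 56 58 46
f 57 43 59
f 57 59 58
f 58 59 60
f 58 60 46
f 59 43 61
f 59 61 60
f 60 61 62
f 60 62 46
f 61 43 63
f 61 63 62
f 62 63 64
f 62 64 46
f 63 43 44
f 63 44 64
f 64 44 45
f 64 45 46



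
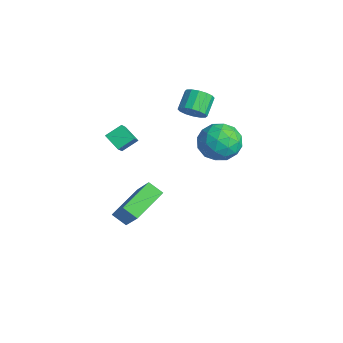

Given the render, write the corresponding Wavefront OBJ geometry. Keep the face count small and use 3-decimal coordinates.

v -1.351 -2.525 -3.865
v -1.955 -3.043 -3.328
v -2.229 -0.758 -3.147
v -2.832 -1.275 -2.61
v 0.052 -2.485 -2.25
v -0.551 -3.002 -1.713
v -0.825 -0.717 -1.532
v -1.429 -1.235 -0.995
v -2.72 1.731 2.523
v -2.088 2.135 2.736
v -2.787 2.853 3.449
v -3.42 2.449 3.237
v -2.228 2.325 2.408
v -2.927 3.043 3.121
v -2.5 2.355 2.111
v -3.199 3.073 2.824
v -2.831 2.218 1.925
v -3.53 2.936 2.638
v -3.132 1.951 1.898
v -3.831 2.669 2.612
v -3.323 1.624 2.04
v -4.022 2.343 2.753
v -3.353 1.327 2.311
v -4.052 2.045 3.024
v -3.213 1.137 2.639
v -3.912 1.855 3.352
v -2.941 1.107 2.936
v -3.64 1.825 3.649
v -2.61 1.244 3.122
v -3.309 1.962 3.835
v -2.309 1.511 3.148
v -3.008 2.229 3.862
v -2.118 1.837 3.007
v -2.817 2.556 3.72
v -3.422 -2.505 1.437
v -2.357 -3.149 2.536
v -3.428 -1.619 1.962
v -2.363 -2.262 3.06
v -2.617 -2.158 0.86
v -1.552 -2.801 1.958
v -2.623 -1.271 1.384
v -1.558 -1.915 2.483
v 1.256 2.141 4.03
v 2.128 2.146 3.238
v 0.752 0.394 3.462
v 1.624 0.399 2.67
v 1.873 0.35 3.82
v 2.184 1.43 4.171
v 0.696 1.11 2.529
v 1.007 2.19 2.88
v 1.782 1.509 2.311
v 2.509 1.04 3.109
v 0.371 1.5 3.591
v 1.098 1.031 4.389
v 1.737 2.297 3.684
v 1.143 0.243 3.016
v 1.29 0.214 3.692
v 1.802 0.217 3.227
v 1.77 1.876 4.232
v 2.282 1.879 3.767
v 2.132 0.824 4.109
v 0.598 0.661 2.933
v 1.11 0.664 2.468
v 1.078 2.323 3.473
v 1.59 2.326 3.008
v 0.748 1.716 2.591
v 2.045 1.926 2.673
v 1.749 0.898 2.34
v 1.203 1.316 2.256
v 1.387 1.951 2.462
v 2.473 1.65 3.142
v 2.176 0.622 2.809
v 2.323 0.594 3.485
v 2.506 1.229 3.691
v 2.269 1.275 2.597
v 0.704 1.918 3.891
v 0.407 0.89 3.558
v 0.374 1.311 3.009
v 0.557 1.946 3.215
v 1.131 1.642 4.36
v 0.835 0.614 4.027
v 1.493 0.589 4.238
v 1.677 1.224 4.444
v 0.611 1.265 4.103
f 2 4 1
f 5 2 1
f 1 4 3
f 3 5 1
f 2 8 4
f 6 2 5
f 6 8 2
f 4 8 3
f 7 5 3
f 3 8 7
f 7 6 5
f 8 6 7
f 10 9 13
f 10 13 11
f 11 13 14
f 11 14 12
f 13 9 15
f 13 15 14
f 14 15 16
f 14 16 12
f 15 9 17
f 15 17 16
f 16 17 18
f 16 18 12
f 17 9 19
f 17 19 18
f 18 19 20
f 18 20 12
f 19 9 21
f 19 21 20
f 20 21 22
f 20 22 12
f 21 9 23
f 21 23 22
f 22 23 24
f 22 24 12
f 23 9 25
f 23 25 24
f 24 25 26
f 24 26 12
f 25 9 27
f 25 27 26
f 26 27 28
f 26 28 12
f 27 9 29
f 27 29 28
f 28 29 30
f 28 30 12
f 29 9 31
f 29 31 30
f 30 31 32
f 30 32 12
f 31 9 33
f 31 33 32
f 32 33 34
f 32 34 12
f 33 9 10
f 33 10 34
f 34 10 11
f 34 11 12
f 36 38 35
f 39 36 35
f 35 38 37
f 37 39 35
f 36 42 38
f 40 36 39
f 40 42 36
f 38 42 37
f 41 39 37
f 37 42 41
f 41 40 39
f 42 40 41
f 43 80 59
f 80 54 83
f 59 83 48
f 80 83 59
f 43 59 55
f 59 48 60
f 55 60 44
f 59 60 55
f 43 55 64
f 55 44 65
f 64 65 50
f 55 65 64
f 43 64 76
f 64 50 79
f 76 79 53
f 64 79 76
f 43 76 80
f 76 53 84
f 80 84 54
f 76 84 80
f 44 60 71
f 60 48 74
f 71 74 52
f 60 74 71
f 48 83 61
f 83 54 82
f 61 82 47
f 83 82 61
f 54 84 81
f 84 53 77
f 81 77 45
f 84 77 81
f 53 79 78
f 79 50 66
f 78 66 49
f 79 66 78
f 50 65 70
f 65 44 67
f 70 67 51
f 65 67 70
f 46 72 58
f 72 52 73
f 58 73 47
f 72 73 58
f 46 58 56
f 58 47 57
f 56 57 45
f 58 57 56
f 46 56 63
f 56 45 62
f 63 62 49
f 56 62 63
f 46 63 68
f 63 49 69
f 68 69 51
f 63 69 68
f 46 68 72
f 68 51 75
f 72 75 52
f 68 75 72
f 47 73 61
f 73 52 74
f 61 74 48
f 73 74 61
f 45 57 81
f 57 47 82
f 81 82 54
f 57 82 81
f 49 62 78
f 62 45 77
f 78 77 53
f 62 77 78
f 51 69 70
f 69 49 66
f 70 66 50
f 69 66 70
f 52 75 71
f 75 51 67
f 71 67 44
f 75 67 71



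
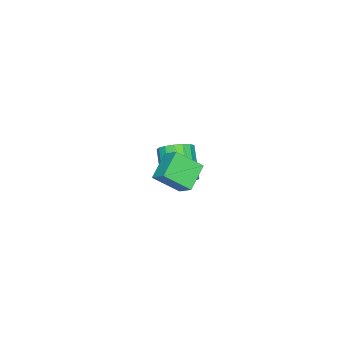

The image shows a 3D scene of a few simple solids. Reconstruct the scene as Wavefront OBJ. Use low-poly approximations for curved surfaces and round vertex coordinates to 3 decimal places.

v -1.907 -1.301 -2.682
v -1.278 -1.067 -1.968
v -2.484 -2.044 -0.584
v -3.113 -2.279 -1.298
v -1.578 -0.707 -1.976
v -2.784 -1.684 -0.592
v -1.954 -0.483 -2.145
v -3.16 -1.46 -0.761
v -2.319 -0.446 -2.438
v -3.525 -1.424 -1.053
v -2.59 -0.606 -2.786
v -3.796 -1.583 -1.402
v -2.704 -0.925 -3.111
v -3.91 -1.902 -1.726
v -2.635 -1.33 -3.337
v -3.842 -2.307 -1.953
v -2.4 -1.728 -3.413
v -3.606 -2.706 -2.029
v -2.052 -2.029 -3.322
v -3.258 -3.007 -1.938
v -1.67 -2.163 -3.084
v -2.876 -3.14 -1.7
v -1.343 -2.099 -2.755
v -2.549 -3.077 -1.37
v -1.145 -1.853 -2.408
v -2.351 -2.831 -1.024
v -1.121 -1.48 -2.124
v -2.328 -2.458 -0.74
v 1.982 1.553 2.009
v 2.656 0.458 3.027
v 2.313 2.369 2.668
v 2.988 1.274 3.686
v 3.332 1.646 1.214
v 4.007 0.551 2.232
v 3.664 2.462 1.873
v 4.338 1.367 2.891
f 2 1 5
f 2 5 3
f 3 5 6
f 3 6 4
f 5 1 7
f 5 7 6
f 6 7 8
f 6 8 4
f 7 1 9
f 7 9 8
f 8 9 10
f 8 10 4
f 9 1 11
f 9 11 10
f 10 11 12
f 10 12 4
f 11 1 13
f 11 13 12
f 12 13 14
f 12 14 4
f 13 1 15
f 13 15 14
f 14 15 16
f 14 16 4
f 15 1 17
f 15 17 16
f 16 17 18
f 16 18 4
f 17 1 19
f 17 19 18
f 18 19 20
f 18 20 4
f 19 1 21
f 19 21 20
f 20 21 22
f 20 22 4
f 21 1 23
f 21 23 22
f 22 23 24
f 22 24 4
f 23 1 25
f 23 25 24
f 24 25 26
f 24 26 4
f 25 1 27
f 25 27 26
f 26 27 28
f 26 28 4
f 27 1 2
f 27 2 28
f 28 2 3
f 28 3 4
f 30 32 29
f 33 30 29
f 29 32 31
f 31 33 29
f 30 36 32
f 34 30 33
f 34 36 30
f 32 36 31
f 35 33 31
f 31 36 35
f 35 34 33
f 36 34 35



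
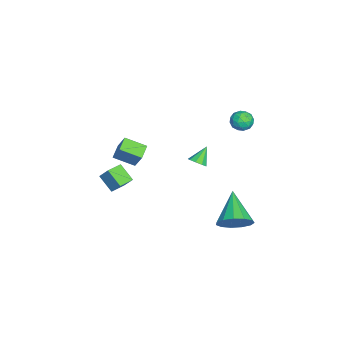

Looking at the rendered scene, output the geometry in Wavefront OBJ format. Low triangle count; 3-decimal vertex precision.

v -2.08 3.717 1.436
v -1.677 3.614 2.018
v -2.403 2.606 1.462
v -2 2.503 2.044
v -2.59 2.905 2.084
v -2.39 3.592 2.068
v -1.69 2.628 1.412
v -1.49 3.315 1.396
v -1.436 2.941 2.003
v -1.993 3.112 2.418
v -2.087 3.108 1.062
v -2.644 3.279 1.477
v -1.85 3.763 1.725
v -2.23 2.457 1.755
v -2.576 2.694 1.778
v -2.34 2.633 2.121
v -2.269 3.75 1.754
v -2.033 3.689 2.096
v -2.569 3.273 2.135
v -2.047 2.531 1.384
v -1.811 2.47 1.726
v -1.74 3.587 1.359
v -1.504 3.526 1.702
v -1.511 2.947 1.345
v -1.472 3.306 2.058
v -1.662 2.654 2.073
v -1.479 2.727 1.702
v -1.362 3.131 1.693
v -1.799 3.407 2.302
v -1.989 2.754 2.317
v -2.336 2.991 2.341
v -2.218 3.394 2.331
v -1.657 3.012 2.294
v -2.091 3.466 1.163
v -2.281 2.813 1.178
v -1.862 2.826 1.149
v -1.744 3.229 1.139
v -2.418 3.566 1.407
v -2.608 2.914 1.422
v -2.718 3.089 1.787
v -2.601 3.493 1.778
v -2.423 3.208 1.186
v 2.934 3.265 -2.865
v 3.366 3.79 -2.078
v 1.146 2.955 -1.675
v 3.082 4.185 -2.403
v 2.75 4.288 -2.875
v 2.477 4.067 -3.344
v 2.349 3.59 -3.66
v 2.407 3.011 -3.724
v 2.632 2.512 -3.515
v 2.953 2.252 -3.1
v 3.269 2.314 -2.609
v 3.478 2.678 -2.2
v 3.514 3.228 -2.002
v -3.156 -2.984 -3.554
v -3.188 -4.26 -2.979
v -4.117 -2.824 -3.254
v -4.15 -4.1 -2.679
v -2.75 -2.52 -2.501
v -2.783 -3.796 -1.926
v -3.712 -2.36 -2.201
v -3.744 -3.636 -1.626
v -1.585 0.738 -1.686
v -1.151 0.683 -1.305
v -2.295 1.182 -0.814
v -1.137 1.041 -1.476
v -1.333 1.257 -1.745
v -1.646 1.231 -1.987
v -1.931 0.973 -2.088
v -2.053 0.606 -2.001
v -1.957 0.301 -1.767
v -1.686 0.2 -1.496
v -1.368 0.351 -1.313
v -1.547 -4.096 -4.647
v -2.164 -4.873 -3.87
v -2.364 -3.504 -4.703
v -2.98 -4.281 -3.925
v -1.2 -3.539 -3.815
v -1.816 -4.316 -3.037
v -2.016 -2.947 -3.87
v -2.633 -3.724 -3.093
f 1 38 17
f 38 12 41
f 17 41 6
f 38 41 17
f 1 17 13
f 17 6 18
f 13 18 2
f 17 18 13
f 1 13 22
f 13 2 23
f 22 23 8
f 13 23 22
f 1 22 34
f 22 8 37
f 34 37 11
f 22 37 34
f 1 34 38
f 34 11 42
f 38 42 12
f 34 42 38
f 2 18 29
f 18 6 32
f 29 32 10
f 18 32 29
f 6 41 19
f 41 12 40
f 19 40 5
f 41 40 19
f 12 42 39
f 42 11 35
f 39 35 3
f 42 35 39
f 11 37 36
f 37 8 24
f 36 24 7
f 37 24 36
f 8 23 28
f 23 2 25
f 28 25 9
f 23 25 28
f 4 30 16
f 30 10 31
f 16 31 5
f 30 31 16
f 4 16 14
f 16 5 15
f 14 15 3
f 16 15 14
f 4 14 21
f 14 3 20
f 21 20 7
f 14 20 21
f 4 21 26
f 21 7 27
f 26 27 9
f 21 27 26
f 4 26 30
f 26 9 33
f 30 33 10
f 26 33 30
f 5 31 19
f 31 10 32
f 19 32 6
f 31 32 19
f 3 15 39
f 15 5 40
f 39 40 12
f 15 40 39
f 7 20 36
f 20 3 35
f 36 35 11
f 20 35 36
f 9 27 28
f 27 7 24
f 28 24 8
f 27 24 28
f 10 33 29
f 33 9 25
f 29 25 2
f 33 25 29
f 44 43 46
f 44 46 45
f 46 43 47
f 46 47 45
f 47 43 48
f 47 48 45
f 48 43 49
f 48 49 45
f 49 43 50
f 49 50 45
f 50 43 51
f 50 51 45
f 51 43 52
f 51 52 45
f 52 43 53
f 52 53 45
f 53 43 54
f 53 54 45
f 54 43 55
f 54 55 45
f 55 43 44
f 55 44 45
f 57 59 56
f 60 57 56
f 56 59 58
f 58 60 56
f 57 63 59
f 61 57 60
f 61 63 57
f 59 63 58
f 62 60 58
f 58 63 62
f 62 61 60
f 63 61 62
f 65 64 67
f 65 67 66
f 67 64 68
f 67 68 66
f 68 64 69
f 68 69 66
f 69 64 70
f 69 70 66
f 70 64 71
f 70 71 66
f 71 64 72
f 71 72 66
f 72 64 73
f 72 73 66
f 73 64 74
f 73 74 66
f 74 64 65
f 74 65 66
f 76 78 75
f 79 76 75
f 75 78 77
f 77 79 75
f 76 82 78
f 80 76 79
f 80 82 76
f 78 82 77
f 81 79 77
f 77 82 81
f 81 80 79
f 82 80 81



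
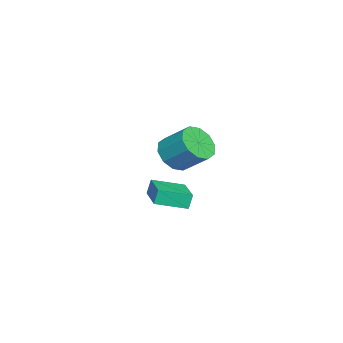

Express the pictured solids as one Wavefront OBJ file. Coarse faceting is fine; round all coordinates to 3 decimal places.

v 2.695 1.575 -2.023
v 2.505 1.734 -1.252
v 2.199 3.025 -2.445
v 2.009 3.185 -1.674
v 4.491 2.275 -1.726
v 4.301 2.435 -0.955
v 3.995 3.726 -2.148
v 3.805 3.885 -1.377
v -2.145 1.878 -1.782
v -1.208 2.008 -2.304
v -0.779 3.272 -1.221
v -1.715 3.142 -0.698
v -1.661 2.406 -2.59
v -1.232 3.671 -1.506
v -2.299 2.603 -2.567
v -1.869 3.868 -1.483
v -2.877 2.523 -2.244
v -2.448 3.787 -1.16
v -3.176 2.196 -1.745
v -2.747 3.461 -0.661
v -3.081 1.748 -1.259
v -2.652 3.012 -0.176
v -2.628 1.349 -0.974
v -2.199 2.614 0.11
v -1.991 1.152 -0.997
v -1.561 2.417 0.087
v -1.412 1.233 -1.32
v -0.983 2.497 -0.236
v -1.113 1.559 -1.819
v -0.684 2.824 -0.735
f 2 4 1
f 5 2 1
f 1 4 3
f 3 5 1
f 2 8 4
f 6 2 5
f 6 8 2
f 4 8 3
f 7 5 3
f 3 8 7
f 7 6 5
f 8 6 7
f 10 9 13
f 10 13 11
f 11 13 14
f 11 14 12
f 13 9 15
f 13 15 14
f 14 15 16
f 14 16 12
f 15 9 17
f 15 17 16
f 16 17 18
f 16 18 12
f 17 9 19
f 17 19 18
f 18 19 20
f 18 20 12
f 19 9 21
f 19 21 20
f 20 21 22
f 20 22 12
f 21 9 23
f 21 23 22
f 22 23 24
f 22 24 12
f 23 9 25
f 23 25 24
f 24 25 26
f 24 26 12
f 25 9 27
f 25 27 26
f 26 27 28
f 26 28 12
f 27 9 29
f 27 29 28
f 28 29 30
f 28 30 12
f 29 9 10
f 29 10 30
f 30 10 11
f 30 11 12



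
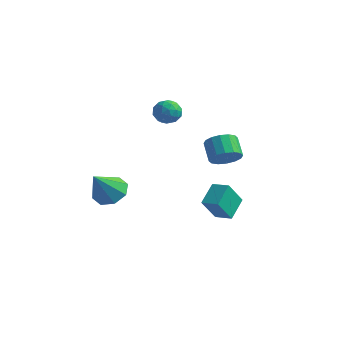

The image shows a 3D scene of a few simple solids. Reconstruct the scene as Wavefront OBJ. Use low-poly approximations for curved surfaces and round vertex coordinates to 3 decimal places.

v -2.679 -2.582 -3.337
v -1.984 -3.104 -3.72
v -2.741 -3.718 -1.903
v -1.73 -2.574 -3.29
v -2.033 -2.05 -2.888
v -2.714 -1.837 -2.748
v -3.375 -2.061 -2.954
v -3.628 -2.59 -3.384
v -3.325 -3.115 -3.786
v -2.644 -3.327 -3.925
v -1.112 0.612 1.453
v -0.871 0.238 0.853
v -1.529 -0.418 1.927
v -1.288 -0.792 1.327
v -0.796 -0.499 1.807
v -0.539 0.138 1.514
v -1.861 -0.318 1.266
v -1.604 0.319 0.973
v -1.334 -0.336 0.738
v -0.676 -0.448 1.072
v -1.724 0.268 1.708
v -1.066 0.156 2.042
v -0.955 0.516 1.112
v -1.445 -0.696 1.668
v -1.156 -0.523 1.951
v -1.014 -0.743 1.598
v -0.76 0.456 1.5
v -0.618 0.237 1.148
v -0.574 -0.197 1.708
v -1.782 -0.417 1.632
v -1.64 -0.636 1.28
v -1.386 0.563 1.182
v -1.244 0.343 0.829
v -1.826 0.017 1.072
v -1.085 -0.042 0.691
v -1.33 -0.647 0.969
v -1.667 -0.368 0.933
v -1.516 0.006 0.761
v -0.699 -0.107 0.888
v -0.943 -0.713 1.166
v -0.655 -0.541 1.448
v -0.503 -0.167 1.276
v -0.971 -0.445 0.82
v -1.457 0.533 1.614
v -1.701 -0.073 1.892
v -1.897 -0.013 1.504
v -1.745 0.361 1.332
v -1.07 0.467 1.811
v -1.315 -0.138 2.089
v -0.884 -0.186 2.019
v -0.733 0.188 1.847
v -1.429 0.265 1.96
v 3.491 -1.951 0.477
v 3.755 -2.387 1.067
v 3.074 -1.846 1.773
v 2.809 -1.409 1.183
v 3.999 -2.066 1.057
v 3.318 -1.524 1.762
v 4.108 -1.714 0.892
v 3.427 -1.173 1.597
v 4.05 -1.425 0.615
v 3.369 -0.884 1.32
v 3.843 -1.278 0.301
v 3.162 -0.736 1.007
v 3.542 -1.31 0.035
v 2.86 -0.769 0.74
v 3.226 -1.514 -0.113
v 2.545 -0.973 0.593
v 2.982 -1.836 -0.102
v 2.301 -1.294 0.603
v 2.873 -2.187 0.063
v 2.192 -1.646 0.768
v 2.931 -2.476 0.34
v 2.25 -1.935 1.045
v 3.138 -2.624 0.653
v 2.457 -2.082 1.359
v 3.44 -2.591 0.92
v 2.758 -2.05 1.625
v 1.394 -0.909 -3.507
v 1.211 0.203 -2.8
v 1.596 -0.082 -4.754
v 1.413 1.029 -4.047
v 2.307 -0.869 -3.333
v 2.124 0.242 -2.626
v 2.509 -0.043 -4.58
v 2.326 1.069 -3.873
f 2 1 4
f 2 4 3
f 4 1 5
f 4 5 3
f 5 1 6
f 5 6 3
f 6 1 7
f 6 7 3
f 7 1 8
f 7 8 3
f 8 1 9
f 8 9 3
f 9 1 10
f 9 10 3
f 10 1 2
f 10 2 3
f 11 48 27
f 48 22 51
f 27 51 16
f 48 51 27
f 11 27 23
f 27 16 28
f 23 28 12
f 27 28 23
f 11 23 32
f 23 12 33
f 32 33 18
f 23 33 32
f 11 32 44
f 32 18 47
f 44 47 21
f 32 47 44
f 11 44 48
f 44 21 52
f 48 52 22
f 44 52 48
f 12 28 39
f 28 16 42
f 39 42 20
f 28 42 39
f 16 51 29
f 51 22 50
f 29 50 15
f 51 50 29
f 22 52 49
f 52 21 45
f 49 45 13
f 52 45 49
f 21 47 46
f 47 18 34
f 46 34 17
f 47 34 46
f 18 33 38
f 33 12 35
f 38 35 19
f 33 35 38
f 14 40 26
f 40 20 41
f 26 41 15
f 40 41 26
f 14 26 24
f 26 15 25
f 24 25 13
f 26 25 24
f 14 24 31
f 24 13 30
f 31 30 17
f 24 30 31
f 14 31 36
f 31 17 37
f 36 37 19
f 31 37 36
f 14 36 40
f 36 19 43
f 40 43 20
f 36 43 40
f 15 41 29
f 41 20 42
f 29 42 16
f 41 42 29
f 13 25 49
f 25 15 50
f 49 50 22
f 25 50 49
f 17 30 46
f 30 13 45
f 46 45 21
f 30 45 46
f 19 37 38
f 37 17 34
f 38 34 18
f 37 34 38
f 20 43 39
f 43 19 35
f 39 35 12
f 43 35 39
f 54 53 57
f 54 57 55
f 55 57 58
f 55 58 56
f 57 53 59
f 57 59 58
f 58 59 60
f 58 60 56
f 59 53 61
f 59 61 60
f 60 61 62
f 60 62 56
f 61 53 63
f 61 63 62
f 62 63 64
f 62 64 56
f 63 53 65
f 63 65 64
f 64 65 66
f 64 66 56
f 65 53 67
f 65 67 66
f 66 67 68
f 66 68 56
f 67 53 69
f 67 69 68
f 68 69 70
f 68 70 56
f 69 53 71
f 69 71 70
f 70 71 72
f 70 72 56
f 71 53 73
f 71 73 72
f 72 73 74
f 72 74 56
f 73 53 75
f 73 75 74
f 74 75 76
f 74 76 56
f 75 53 77
f 75 77 76
f 76 77 78
f 76 78 56
f 77 53 54
f 77 54 78
f 78 54 55
f 78 55 56
f 80 82 79
f 83 80 79
f 79 82 81
f 81 83 79
f 80 86 82
f 84 80 83
f 84 86 80
f 82 86 81
f 85 83 81
f 81 86 85
f 85 84 83
f 86 84 85



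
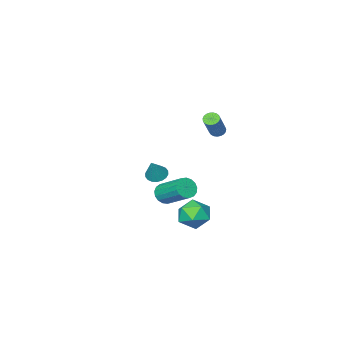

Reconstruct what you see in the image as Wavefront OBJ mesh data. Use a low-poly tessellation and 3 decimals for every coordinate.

v -2.012 -4.138 -2.583
v -1.567 -4.689 -2.637
v -1.308 -3.702 -1.237
v -1.414 -4.46 -2.791
v -1.38 -4.167 -2.904
v -1.47 -3.868 -2.954
v -1.668 -3.623 -2.93
v -1.934 -3.48 -2.837
v -2.215 -3.467 -2.694
v -2.456 -3.587 -2.529
v -2.61 -3.816 -2.374
v -2.644 -4.109 -2.261
v -2.554 -4.408 -2.212
v -2.356 -4.653 -2.236
v -2.09 -4.796 -2.329
v -1.809 -4.809 -2.472
v -3.429 -0.078 2.346
v -3.178 0.232 2.044
v -2.2 0.908 3.552
v -2.451 0.598 3.854
v -3.342 0.347 2.099
v -2.364 1.024 3.606
v -3.521 0.39 2.196
v -2.543 1.066 3.703
v -3.684 0.351 2.319
v -2.706 1.027 3.826
v -3.803 0.238 2.447
v -2.825 0.915 3.954
v -3.857 0.071 2.557
v -2.879 0.747 4.065
v -3.837 -0.123 2.631
v -2.859 0.554 4.139
v -3.747 -0.308 2.656
v -2.769 0.368 4.163
v -3.602 -0.454 2.627
v -2.624 0.222 4.134
v -3.427 -0.535 2.55
v -2.449 0.141 4.057
v -3.252 -0.537 2.437
v -2.274 0.14 3.945
v -3.108 -0.459 2.309
v -2.13 0.217 3.816
v -3.019 -0.316 2.187
v -2.041 0.36 3.694
v -3.001 -0.132 2.093
v -2.023 0.545 3.6
v -3.058 0.062 2.042
v -2.08 0.739 3.55
v -1.336 1.991 -2.336
v -0.439 2.383 -1.826
v -0.301 1.257 -3.594
v 0.596 1.649 -3.084
v 0.004 0.843 -2.617
v -0.636 1.297 -1.839
v -0.104 2.343 -3.581
v -0.744 2.797 -2.803
v 0.323 2.601 -2.595
v 0.389 1.674 -2
v -1.129 1.966 -3.42
v -1.063 1.039 -2.825
v 2.234 2.629 0.196
v 2.939 2.68 0.261
v 2.711 4.362 1.41
v 2.006 4.311 1.344
v 2.87 2.861 -0.018
v 2.642 4.543 1.131
v 2.655 2.989 -0.248
v 2.427 4.671 0.901
v 2.344 3.034 -0.377
v 2.116 4.717 0.772
v 2.007 2.987 -0.374
v 1.78 4.669 0.775
v 1.723 2.858 -0.241
v 1.495 4.54 0.908
v 1.555 2.676 -0.008
v 1.328 4.358 1.141
v 1.543 2.483 0.272
v 1.316 4.166 1.421
v 1.689 2.324 0.534
v 1.462 4.006 1.683
v 1.96 2.234 0.719
v 1.733 3.917 1.868
v 2.294 2.235 0.784
v 2.066 3.918 1.932
v 2.614 2.326 0.714
v 2.386 4.009 1.862
v 2.847 2.487 0.525
v 2.619 4.169 1.674
f 2 1 4
f 2 4 3
f 4 1 5
f 4 5 3
f 5 1 6
f 5 6 3
f 6 1 7
f 6 7 3
f 7 1 8
f 7 8 3
f 8 1 9
f 8 9 3
f 9 1 10
f 9 10 3
f 10 1 11
f 10 11 3
f 11 1 12
f 11 12 3
f 12 1 13
f 12 13 3
f 13 1 14
f 13 14 3
f 14 1 15
f 14 15 3
f 15 1 16
f 15 16 3
f 16 1 2
f 16 2 3
f 18 17 21
f 18 21 19
f 19 21 22
f 19 22 20
f 21 17 23
f 21 23 22
f 22 23 24
f 22 24 20
f 23 17 25
f 23 25 24
f 24 25 26
f 24 26 20
f 25 17 27
f 25 27 26
f 26 27 28
f 26 28 20
f 27 17 29
f 27 29 28
f 28 29 30
f 28 30 20
f 29 17 31
f 29 31 30
f 30 31 32
f 30 32 20
f 31 17 33
f 31 33 32
f 32 33 34
f 32 34 20
f 33 17 35
f 33 35 34
f 34 35 36
f 34 36 20
f 35 17 37
f 35 37 36
f 36 37 38
f 36 38 20
f 37 17 39
f 37 39 38
f 38 39 40
f 38 40 20
f 39 17 41
f 39 41 40
f 40 41 42
f 40 42 20
f 41 17 43
f 41 43 42
f 42 43 44
f 42 44 20
f 43 17 45
f 43 45 44
f 44 45 46
f 44 46 20
f 45 17 47
f 45 47 46
f 46 47 48
f 46 48 20
f 47 17 18
f 47 18 48
f 48 18 19
f 48 19 20
f 49 60 54
f 49 54 50
f 49 50 56
f 49 56 59
f 49 59 60
f 50 54 58
f 54 60 53
f 60 59 51
f 59 56 55
f 56 50 57
f 52 58 53
f 52 53 51
f 52 51 55
f 52 55 57
f 52 57 58
f 53 58 54
f 51 53 60
f 55 51 59
f 57 55 56
f 58 57 50
f 62 61 65
f 62 65 63
f 63 65 66
f 63 66 64
f 65 61 67
f 65 67 66
f 66 67 68
f 66 68 64
f 67 61 69
f 67 69 68
f 68 69 70
f 68 70 64
f 69 61 71
f 69 71 70
f 70 71 72
f 70 72 64
f 71 61 73
f 71 73 72
f 72 73 74
f 72 74 64
f 73 61 75
f 73 75 74
f 74 75 76
f 74 76 64
f 75 61 77
f 75 77 76
f 76 77 78
f 76 78 64
f 77 61 79
f 77 79 78
f 78 79 80
f 78 80 64
f 79 61 81
f 79 81 80
f 80 81 82
f 80 82 64
f 81 61 83
f 81 83 82
f 82 83 84
f 82 84 64
f 83 61 85
f 83 85 84
f 84 85 86
f 84 86 64
f 85 61 87
f 85 87 86
f 86 87 88
f 86 88 64
f 87 61 62
f 87 62 88
f 88 62 63
f 88 63 64



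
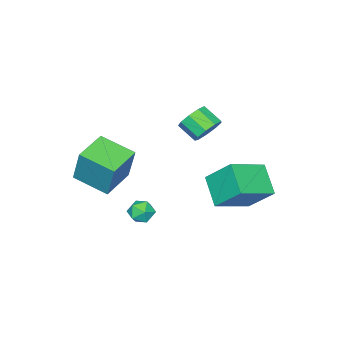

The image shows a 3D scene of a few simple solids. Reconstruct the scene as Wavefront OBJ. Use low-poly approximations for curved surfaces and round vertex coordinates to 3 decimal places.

v -2.343 0.818 -2.552
v -2.5 2.127 -1.197
v -1.54 1.974 -3.575
v -1.697 3.283 -2.22
v -0.523 0.237 -1.78
v -0.68 1.546 -0.425
v 0.28 1.393 -2.803
v 0.123 2.702 -1.448
v 1.921 -4.261 -1.069
v 2.171 -3.638 0.836
v 1.634 -2.493 -1.609
v 1.883 -1.871 0.296
v 3.637 -4.069 -1.356
v 3.886 -3.447 0.549
v 3.349 -2.302 -1.896
v 3.599 -1.679 0.009
v 2.53 -0.828 -2.942
v 2.864 -1.296 -3.366
v 1.516 -1.324 -3.194
v 1.85 -1.792 -3.618
v 1.941 -1.823 -2.91
v 2.568 -1.517 -2.754
v 1.812 -1.103 -3.806
v 2.439 -0.797 -3.65
v 2.42 -1.466 -3.9
v 2.5 -1.911 -3.347
v 1.88 -0.709 -3.213
v 1.96 -1.154 -2.66
v -0.854 0.156 1.136
v -0.211 -0.121 0.709
v -0.203 -1.072 1.338
v -0.846 -0.796 1.764
v -0.034 0.174 1.153
v -0.026 -0.777 1.781
v -0.242 0.46 1.588
v -0.234 -0.491 2.217
v -0.735 0.604 1.812
v -0.728 -0.347 2.441
v -1.285 0.538 1.719
v -1.277 -0.413 2.348
v -1.632 0.293 1.354
v -1.625 -0.658 1.982
v -1.616 -0.016 0.886
v -1.608 -0.967 1.514
v -1.243 -0.245 0.535
v -1.235 -1.196 1.164
v -0.688 -0.286 0.465
v -0.68 -1.237 1.094
f 2 4 1
f 5 2 1
f 1 4 3
f 3 5 1
f 2 8 4
f 6 2 5
f 6 8 2
f 4 8 3
f 7 5 3
f 3 8 7
f 7 6 5
f 8 6 7
f 10 12 9
f 13 10 9
f 9 12 11
f 11 13 9
f 10 16 12
f 14 10 13
f 14 16 10
f 12 16 11
f 15 13 11
f 11 16 15
f 15 14 13
f 16 14 15
f 17 28 22
f 17 22 18
f 17 18 24
f 17 24 27
f 17 27 28
f 18 22 26
f 22 28 21
f 28 27 19
f 27 24 23
f 24 18 25
f 20 26 21
f 20 21 19
f 20 19 23
f 20 23 25
f 20 25 26
f 21 26 22
f 19 21 28
f 23 19 27
f 25 23 24
f 26 25 18
f 30 29 33
f 30 33 31
f 31 33 34
f 31 34 32
f 33 29 35
f 33 35 34
f 34 35 36
f 34 36 32
f 35 29 37
f 35 37 36
f 36 37 38
f 36 38 32
f 37 29 39
f 37 39 38
f 38 39 40
f 38 40 32
f 39 29 41
f 39 41 40
f 40 41 42
f 40 42 32
f 41 29 43
f 41 43 42
f 42 43 44
f 42 44 32
f 43 29 45
f 43 45 44
f 44 45 46
f 44 46 32
f 45 29 47
f 45 47 46
f 46 47 48
f 46 48 32
f 47 29 30
f 47 30 48
f 48 30 31
f 48 31 32



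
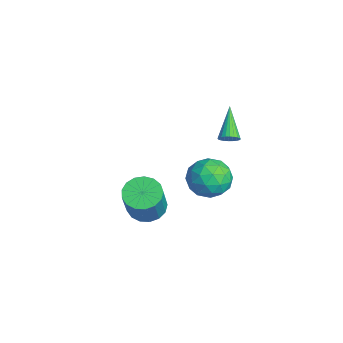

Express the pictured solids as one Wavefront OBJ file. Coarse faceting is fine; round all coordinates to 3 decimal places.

v -1.292 2.788 1.733
v -1.058 2.544 2.115
v -2.668 3.212 2.847
v -0.985 2.727 2.136
v -0.958 2.92 2.096
v -0.982 3.093 2
v -1.054 3.22 1.864
v -1.161 3.28 1.708
v -1.289 3.266 1.556
v -1.417 3.179 1.431
v -1.526 3.033 1.352
v -1.599 2.849 1.331
v -1.626 2.656 1.371
v -1.602 2.483 1.467
v -1.53 2.357 1.603
v -1.423 2.296 1.759
v -1.295 2.31 1.911
v -1.167 2.397 2.036
v -3.305 2.333 -1.464
v -2.539 3.174 -1.329
v -1.941 1.166 -1.931
v -1.175 2.007 -1.796
v -1.716 1.573 -0.883
v -2.559 2.295 -0.595
v -1.921 2.045 -2.665
v -2.764 2.767 -2.377
v -1.683 2.997 -2.071
v -1.557 2.705 -0.97
v -2.923 1.635 -2.29
v -2.797 1.343 -1.189
v -3.041 2.856 -1.356
v -1.439 1.484 -1.904
v -1.757 1.229 -1.368
v -1.306 1.723 -1.289
v -3.053 2.339 -0.924
v -2.603 2.833 -0.845
v -2.12 1.892 -0.583
v -1.877 1.507 -2.415
v -1.427 2.001 -2.336
v -3.174 2.617 -1.971
v -2.723 3.111 -1.892
v -2.36 2.448 -2.677
v -2.088 3.246 -1.713
v -1.287 2.56 -1.987
v -1.725 2.583 -2.498
v -2.221 3.007 -2.328
v -2.014 3.075 -1.066
v -1.212 2.389 -1.34
v -1.53 2.133 -0.803
v -2.026 2.558 -0.634
v -1.511 2.97 -1.502
v -3.268 1.951 -1.92
v -2.466 1.265 -2.194
v -2.454 1.782 -2.626
v -2.95 2.207 -2.457
v -3.193 1.78 -1.273
v -2.392 1.094 -1.547
v -2.259 1.333 -0.932
v -2.755 1.757 -0.762
v -2.969 1.37 -1.758
v -3.685 -0.401 -4.276
v -3.076 0.328 -4.418
v -2.126 -0.11 -2.585
v -2.735 -0.839 -2.444
v -3.427 0.519 -4.19
v -2.477 0.082 -2.358
v -3.836 0.5 -3.983
v -2.886 0.063 -2.15
v -4.211 0.275 -3.842
v -3.261 -0.163 -2.01
v -4.465 -0.106 -3.801
v -3.515 -0.543 -1.969
v -4.541 -0.554 -3.869
v -3.591 -0.991 -2.036
v -4.42 -0.967 -4.03
v -3.47 -1.405 -2.198
v -4.132 -1.251 -4.248
v -3.181 -1.688 -2.415
v -3.74 -1.34 -4.472
v -2.79 -1.777 -2.639
v -3.337 -1.213 -4.651
v -2.386 -1.651 -2.818
v -3.013 -0.901 -4.744
v -2.062 -1.339 -2.912
v -2.843 -0.475 -4.731
v -1.892 -0.912 -2.898
v -2.866 -0.031 -4.613
v -1.916 -0.469 -2.78
f 2 1 4
f 2 4 3
f 4 1 5
f 4 5 3
f 5 1 6
f 5 6 3
f 6 1 7
f 6 7 3
f 7 1 8
f 7 8 3
f 8 1 9
f 8 9 3
f 9 1 10
f 9 10 3
f 10 1 11
f 10 11 3
f 11 1 12
f 11 12 3
f 12 1 13
f 12 13 3
f 13 1 14
f 13 14 3
f 14 1 15
f 14 15 3
f 15 1 16
f 15 16 3
f 16 1 17
f 16 17 3
f 17 1 18
f 17 18 3
f 18 1 2
f 18 2 3
f 19 56 35
f 56 30 59
f 35 59 24
f 56 59 35
f 19 35 31
f 35 24 36
f 31 36 20
f 35 36 31
f 19 31 40
f 31 20 41
f 40 41 26
f 31 41 40
f 19 40 52
f 40 26 55
f 52 55 29
f 40 55 52
f 19 52 56
f 52 29 60
f 56 60 30
f 52 60 56
f 20 36 47
f 36 24 50
f 47 50 28
f 36 50 47
f 24 59 37
f 59 30 58
f 37 58 23
f 59 58 37
f 30 60 57
f 60 29 53
f 57 53 21
f 60 53 57
f 29 55 54
f 55 26 42
f 54 42 25
f 55 42 54
f 26 41 46
f 41 20 43
f 46 43 27
f 41 43 46
f 22 48 34
f 48 28 49
f 34 49 23
f 48 49 34
f 22 34 32
f 34 23 33
f 32 33 21
f 34 33 32
f 22 32 39
f 32 21 38
f 39 38 25
f 32 38 39
f 22 39 44
f 39 25 45
f 44 45 27
f 39 45 44
f 22 44 48
f 44 27 51
f 48 51 28
f 44 51 48
f 23 49 37
f 49 28 50
f 37 50 24
f 49 50 37
f 21 33 57
f 33 23 58
f 57 58 30
f 33 58 57
f 25 38 54
f 38 21 53
f 54 53 29
f 38 53 54
f 27 45 46
f 45 25 42
f 46 42 26
f 45 42 46
f 28 51 47
f 51 27 43
f 47 43 20
f 51 43 47
f 62 61 65
f 62 65 63
f 63 65 66
f 63 66 64
f 65 61 67
f 65 67 66
f 66 67 68
f 66 68 64
f 67 61 69
f 67 69 68
f 68 69 70
f 68 70 64
f 69 61 71
f 69 71 70
f 70 71 72
f 70 72 64
f 71 61 73
f 71 73 72
f 72 73 74
f 72 74 64
f 73 61 75
f 73 75 74
f 74 75 76
f 74 76 64
f 75 61 77
f 75 77 76
f 76 77 78
f 76 78 64
f 77 61 79
f 77 79 78
f 78 79 80
f 78 80 64
f 79 61 81
f 79 81 80
f 80 81 82
f 80 82 64
f 81 61 83
f 81 83 82
f 82 83 84
f 82 84 64
f 83 61 85
f 83 85 84
f 84 85 86
f 84 86 64
f 85 61 87
f 85 87 86
f 86 87 88
f 86 88 64
f 87 61 62
f 87 62 88
f 88 62 63
f 88 63 64



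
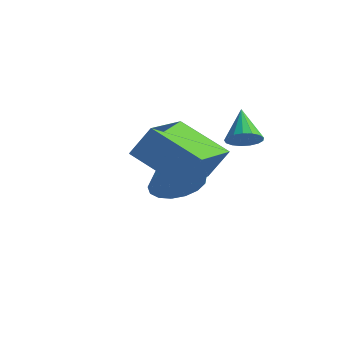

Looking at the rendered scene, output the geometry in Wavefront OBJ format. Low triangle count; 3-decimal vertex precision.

v 1.511 1.633 -0.003
v 2.121 2.005 0.576
v 0.389 2.467 0.643
v 2.125 2.277 0.23
v 1.987 2.402 -0.169
v 1.741 2.351 -0.531
v 1.442 2.135 -0.771
v 1.158 1.804 -0.836
v 0.956 1.434 -0.71
v 0.88 1.11 -0.422
v 0.949 0.905 -0.038
v 1.147 0.867 0.354
v 1.428 1.005 0.664
v 1.728 1.286 0.821
v 1.978 1.647 0.789
v 3.874 1.705 2.475
v 4.365 1.992 2.589
v 3.266 2.415 3.305
v 4.25 2.136 2.381
v 4.049 2.181 2.195
v 3.808 2.117 2.073
v 3.582 1.959 2.043
v 3.423 1.742 2.113
v 3.367 1.517 2.265
v 3.428 1.334 2.465
v 3.59 1.237 2.668
v 3.818 1.247 2.827
v 4.059 1.361 2.905
v 4.257 1.555 2.885
v 4.367 1.782 2.771
v 4.307 -1.994 2.205
v 2.695 -2.157 3.034
v 3.789 0.057 1.601
v 2.177 -0.106 2.429
v 4.763 -1.594 3.171
v 3.151 -1.757 3.999
v 4.245 0.457 2.566
v 2.633 0.294 3.395
f 2 1 4
f 2 4 3
f 4 1 5
f 4 5 3
f 5 1 6
f 5 6 3
f 6 1 7
f 6 7 3
f 7 1 8
f 7 8 3
f 8 1 9
f 8 9 3
f 9 1 10
f 9 10 3
f 10 1 11
f 10 11 3
f 11 1 12
f 11 12 3
f 12 1 13
f 12 13 3
f 13 1 14
f 13 14 3
f 14 1 15
f 14 15 3
f 15 1 2
f 15 2 3
f 17 16 19
f 17 19 18
f 19 16 20
f 19 20 18
f 20 16 21
f 20 21 18
f 21 16 22
f 21 22 18
f 22 16 23
f 22 23 18
f 23 16 24
f 23 24 18
f 24 16 25
f 24 25 18
f 25 16 26
f 25 26 18
f 26 16 27
f 26 27 18
f 27 16 28
f 27 28 18
f 28 16 29
f 28 29 18
f 29 16 30
f 29 30 18
f 30 16 17
f 30 17 18
f 32 34 31
f 35 32 31
f 31 34 33
f 33 35 31
f 32 38 34
f 36 32 35
f 36 38 32
f 34 38 33
f 37 35 33
f 33 38 37
f 37 36 35
f 38 36 37



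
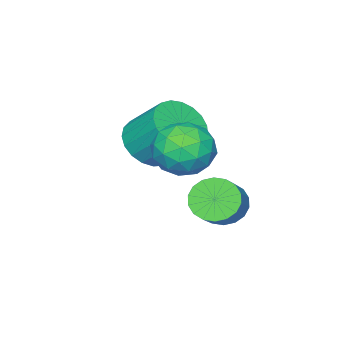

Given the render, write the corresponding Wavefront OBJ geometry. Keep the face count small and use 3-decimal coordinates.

v 0.552 -2.145 -3.299
v 0.891 -1.826 -3.888
v 1.706 -1.437 -3.21
v 1.368 -1.755 -2.621
v 0.686 -1.585 -3.781
v 1.501 -1.196 -3.102
v 0.455 -1.455 -3.578
v 1.27 -1.066 -2.899
v 0.243 -1.462 -3.32
v 1.059 -1.072 -2.641
v 0.093 -1.603 -3.058
v 0.908 -1.214 -2.379
v 0.033 -1.852 -2.844
v 0.849 -1.463 -2.165
v 0.077 -2.159 -2.72
v 0.892 -1.77 -2.041
v 0.214 -2.463 -2.71
v 1.029 -2.074 -2.032
v 0.419 -2.704 -2.818
v 1.234 -2.315 -2.139
v 0.65 -2.834 -3.021
v 1.465 -2.445 -2.342
v 0.861 -2.828 -3.279
v 1.677 -2.438 -2.6
v 1.012 -2.686 -3.541
v 1.827 -2.297 -2.862
v 1.071 -2.437 -3.755
v 1.887 -2.048 -3.076
v 1.028 -2.13 -3.879
v 1.843 -1.741 -3.2
v 1.445 -4.077 -1.228
v 1.899 -3.501 -1.767
v 1.79 -2.427 -0.71
v 1.335 -3.003 -0.172
v 1.54 -3.437 -1.868
v 1.431 -2.364 -0.812
v 1.165 -3.484 -1.859
v 1.056 -2.411 -0.803
v 0.838 -3.633 -1.741
v 0.729 -2.56 -0.685
v 0.616 -3.859 -1.535
v 0.507 -2.786 -0.478
v 0.537 -4.123 -1.275
v 0.428 -3.05 -0.218
v 0.615 -4.379 -1.007
v 0.506 -3.305 0.049
v 0.837 -4.582 -0.777
v 0.728 -3.509 0.279
v 1.163 -4.698 -0.626
v 1.054 -3.625 0.431
v 1.539 -4.707 -0.578
v 1.43 -3.633 0.478
v 1.898 -4.606 -0.643
v 1.789 -3.533 0.413
v 2.178 -4.414 -0.809
v 2.069 -3.341 0.247
v 2.332 -4.164 -1.048
v 2.223 -3.091 0.009
v 2.332 -3.899 -1.318
v 2.223 -2.825 -0.261
v 2.179 -3.664 -1.572
v 2.07 -2.591 -0.515
v 2.623 -1.286 -0.909
v 3.26 -1.346 -0.226
v 1.78 -2.334 -0.214
v 2.417 -2.394 0.469
v 1.899 -1.619 0.378
v 2.421 -0.972 -0.051
v 2.619 -2.708 -0.389
v 3.141 -2.061 -0.818
v 3.258 -2.225 0.095
v 2.813 -1.552 0.57
v 2.227 -2.128 -1.01
v 1.782 -1.455 -0.535
v 3.016 -1.224 -0.628
v 2.024 -2.456 0.188
v 1.72 -2.001 0.135
v 2.094 -2.036 0.537
v 2.522 -1.004 -0.526
v 2.897 -1.039 -0.124
v 2.097 -1.2 0.231
v 2.143 -2.641 -0.316
v 2.518 -2.676 0.086
v 2.946 -1.644 -0.977
v 3.32 -1.679 -0.575
v 2.943 -2.48 -0.671
v 3.389 -1.776 -0.038
v 2.893 -2.392 0.37
v 3.012 -2.577 -0.134
v 3.319 -2.196 -0.386
v 3.127 -1.381 0.241
v 2.631 -1.996 0.649
v 2.327 -1.541 0.596
v 2.634 -1.16 0.343
v 3.126 -1.897 0.43
v 2.409 -1.684 -1.089
v 1.913 -2.299 -0.681
v 2.406 -2.52 -0.783
v 2.713 -2.139 -1.036
v 2.147 -1.288 -0.81
v 1.651 -1.904 -0.402
v 1.721 -1.484 -0.054
v 2.028 -1.103 -0.306
v 1.914 -1.783 -0.87
f 2 1 5
f 2 5 3
f 3 5 6
f 3 6 4
f 5 1 7
f 5 7 6
f 6 7 8
f 6 8 4
f 7 1 9
f 7 9 8
f 8 9 10
f 8 10 4
f 9 1 11
f 9 11 10
f 10 11 12
f 10 12 4
f 11 1 13
f 11 13 12
f 12 13 14
f 12 14 4
f 13 1 15
f 13 15 14
f 14 15 16
f 14 16 4
f 15 1 17
f 15 17 16
f 16 17 18
f 16 18 4
f 17 1 19
f 17 19 18
f 18 19 20
f 18 20 4
f 19 1 21
f 19 21 20
f 20 21 22
f 20 22 4
f 21 1 23
f 21 23 22
f 22 23 24
f 22 24 4
f 23 1 25
f 23 25 24
f 24 25 26
f 24 26 4
f 25 1 27
f 25 27 26
f 26 27 28
f 26 28 4
f 27 1 29
f 27 29 28
f 28 29 30
f 28 30 4
f 29 1 2
f 29 2 30
f 30 2 3
f 30 3 4
f 32 31 35
f 32 35 33
f 33 35 36
f 33 36 34
f 35 31 37
f 35 37 36
f 36 37 38
f 36 38 34
f 37 31 39
f 37 39 38
f 38 39 40
f 38 40 34
f 39 31 41
f 39 41 40
f 40 41 42
f 40 42 34
f 41 31 43
f 41 43 42
f 42 43 44
f 42 44 34
f 43 31 45
f 43 45 44
f 44 45 46
f 44 46 34
f 45 31 47
f 45 47 46
f 46 47 48
f 46 48 34
f 47 31 49
f 47 49 48
f 48 49 50
f 48 50 34
f 49 31 51
f 49 51 50
f 50 51 52
f 50 52 34
f 51 31 53
f 51 53 52
f 52 53 54
f 52 54 34
f 53 31 55
f 53 55 54
f 54 55 56
f 54 56 34
f 55 31 57
f 55 57 56
f 56 57 58
f 56 58 34
f 57 31 59
f 57 59 58
f 58 59 60
f 58 60 34
f 59 31 61
f 59 61 60
f 60 61 62
f 60 62 34
f 61 31 32
f 61 32 62
f 62 32 33
f 62 33 34
f 63 100 79
f 100 74 103
f 79 103 68
f 100 103 79
f 63 79 75
f 79 68 80
f 75 80 64
f 79 80 75
f 63 75 84
f 75 64 85
f 84 85 70
f 75 85 84
f 63 84 96
f 84 70 99
f 96 99 73
f 84 99 96
f 63 96 100
f 96 73 104
f 100 104 74
f 96 104 100
f 64 80 91
f 80 68 94
f 91 94 72
f 80 94 91
f 68 103 81
f 103 74 102
f 81 102 67
f 103 102 81
f 74 104 101
f 104 73 97
f 101 97 65
f 104 97 101
f 73 99 98
f 99 70 86
f 98 86 69
f 99 86 98
f 70 85 90
f 85 64 87
f 90 87 71
f 85 87 90
f 66 92 78
f 92 72 93
f 78 93 67
f 92 93 78
f 66 78 76
f 78 67 77
f 76 77 65
f 78 77 76
f 66 76 83
f 76 65 82
f 83 82 69
f 76 82 83
f 66 83 88
f 83 69 89
f 88 89 71
f 83 89 88
f 66 88 92
f 88 71 95
f 92 95 72
f 88 95 92
f 67 93 81
f 93 72 94
f 81 94 68
f 93 94 81
f 65 77 101
f 77 67 102
f 101 102 74
f 77 102 101
f 69 82 98
f 82 65 97
f 98 97 73
f 82 97 98
f 71 89 90
f 89 69 86
f 90 86 70
f 89 86 90
f 72 95 91
f 95 71 87
f 91 87 64
f 95 87 91

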